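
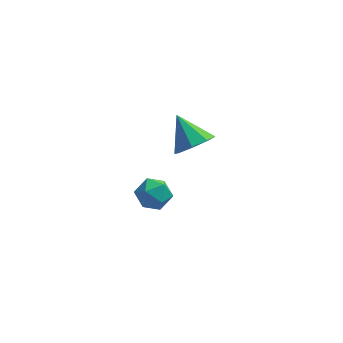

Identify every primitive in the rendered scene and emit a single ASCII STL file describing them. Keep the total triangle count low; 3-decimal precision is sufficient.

solid 
facet normal -0.792 -0.553 0.260
outer loop
vertex -1.615 -3.261 1.747
vertex -1.204 -3.986 1.456
vertex -1.107 -3.73 2.296
endloop
endfacet
facet normal -0.727 0.016 0.686
outer loop
vertex -1.615 -3.261 1.747
vertex -1.107 -3.73 2.296
vertex -1.074 -2.848 2.311
endloop
endfacet
facet normal -0.749 0.601 0.279
outer loop
vertex -1.615 -3.261 1.747
vertex -1.074 -2.848 2.311
vertex -1.151 -2.558 1.48
endloop
endfacet
facet normal -0.827 0.394 -0.400
outer loop
vertex -1.615 -3.261 1.747
vertex -1.151 -2.558 1.48
vertex -1.231 -3.262 0.952
endloop
endfacet
facet normal -0.854 -0.319 -0.412
outer loop
vertex -1.615 -3.261 1.747
vertex -1.231 -3.262 0.952
vertex -1.204 -3.986 1.456
endloop
endfacet
facet normal -0.085 -0.014 0.996
outer loop
vertex -1.074 -2.848 2.311
vertex -1.107 -3.73 2.296
vertex -0.329 -3.318 2.368
endloop
endfacet
facet normal -0.190 -0.933 0.306
outer loop
vertex -1.107 -3.73 2.296
vertex -1.204 -3.986 1.456
vertex -0.409 -4.022 1.84
endloop
endfacet
facet normal -0.290 -0.554 -0.780
outer loop
vertex -1.204 -3.986 1.456
vertex -1.231 -3.262 0.952
vertex -0.486 -3.732 1.009
endloop
endfacet
facet normal -0.247 0.599 -0.762
outer loop
vertex -1.231 -3.262 0.952
vertex -1.151 -2.558 1.48
vertex -0.453 -2.85 1.024
endloop
endfacet
facet normal -0.121 0.934 0.337
outer loop
vertex -1.151 -2.558 1.48
vertex -1.074 -2.848 2.311
vertex -0.356 -2.594 1.864
endloop
endfacet
facet normal 0.827 -0.394 0.400
outer loop
vertex 0.055 -3.319 1.573
vertex -0.329 -3.318 2.368
vertex -0.409 -4.022 1.84
endloop
endfacet
facet normal 0.749 -0.601 -0.279
outer loop
vertex 0.055 -3.319 1.573
vertex -0.409 -4.022 1.84
vertex -0.486 -3.732 1.009
endloop
endfacet
facet normal 0.727 -0.016 -0.686
outer loop
vertex 0.055 -3.319 1.573
vertex -0.486 -3.732 1.009
vertex -0.453 -2.85 1.024
endloop
endfacet
facet normal 0.792 0.553 -0.260
outer loop
vertex 0.055 -3.319 1.573
vertex -0.453 -2.85 1.024
vertex -0.356 -2.594 1.864
endloop
endfacet
facet normal 0.854 0.319 0.412
outer loop
vertex 0.055 -3.319 1.573
vertex -0.356 -2.594 1.864
vertex -0.329 -3.318 2.368
endloop
endfacet
facet normal 0.247 -0.599 0.762
outer loop
vertex -0.409 -4.022 1.84
vertex -0.329 -3.318 2.368
vertex -1.107 -3.73 2.296
endloop
endfacet
facet normal 0.121 -0.934 -0.337
outer loop
vertex -0.486 -3.732 1.009
vertex -0.409 -4.022 1.84
vertex -1.204 -3.986 1.456
endloop
endfacet
facet normal 0.085 0.014 -0.996
outer loop
vertex -0.453 -2.85 1.024
vertex -0.486 -3.732 1.009
vertex -1.231 -3.262 0.952
endloop
endfacet
facet normal 0.190 0.933 -0.306
outer loop
vertex -0.356 -2.594 1.864
vertex -0.453 -2.85 1.024
vertex -1.151 -2.558 1.48
endloop
endfacet
facet normal 0.290 0.554 0.780
outer loop
vertex -0.329 -3.318 2.368
vertex -0.356 -2.594 1.864
vertex -1.074 -2.848 2.311
endloop
endfacet
facet normal 0.474 -0.581 -0.662
outer loop
vertex 1.414 1.89 0.279
vertex 0.834 2.299 -0.495
vertex 1.753 2.54 -0.049
endloop
endfacet
facet normal 0.460 0.197 0.866
outer loop
vertex 1.414 1.89 0.279
vertex 1.753 2.54 -0.049
vertex -0.034 3.361 0.715
endloop
endfacet
facet normal 0.474 -0.582 -0.661
outer loop
vertex 1.753 2.54 -0.049
vertex 0.834 2.299 -0.495
vertex 1.554 3.049 -0.639
endloop
endfacet
facet normal 0.524 0.724 0.448
outer loop
vertex 1.753 2.54 -0.049
vertex 1.554 3.049 -0.639
vertex -0.034 3.361 0.715
endloop
endfacet
facet normal 0.473 -0.582 -0.662
outer loop
vertex 1.554 3.049 -0.639
vertex 0.834 2.299 -0.495
vertex 0.933 3.118 -1.144
endloop
endfacet
facet normal 0.151 0.987 -0.051
outer loop
vertex 1.554 3.049 -0.639
vertex 0.933 3.118 -1.144
vertex -0.034 3.361 0.715
endloop
endfacet
facet normal 0.474 -0.581 -0.661
outer loop
vertex 0.933 3.118 -1.144
vertex 0.834 2.299 -0.495
vertex 0.254 2.707 -1.27
endloop
endfacet
facet normal -0.441 0.832 -0.338
outer loop
vertex 0.933 3.118 -1.144
vertex 0.254 2.707 -1.27
vertex -0.034 3.361 0.715
endloop
endfacet
facet normal 0.475 -0.581 -0.661
outer loop
vertex 0.254 2.707 -1.27
vertex 0.834 2.299 -0.495
vertex -0.085 2.057 -0.942
endloop
endfacet
facet normal -0.905 0.348 -0.246
outer loop
vertex 0.254 2.707 -1.27
vertex -0.085 2.057 -0.942
vertex -0.034 3.361 0.715
endloop
endfacet
facet normal 0.475 -0.581 -0.661
outer loop
vertex -0.085 2.057 -0.942
vertex 0.834 2.299 -0.495
vertex 0.114 1.548 -0.352
endloop
endfacet
facet normal -0.969 -0.180 0.171
outer loop
vertex -0.085 2.057 -0.942
vertex 0.114 1.548 -0.352
vertex -0.034 3.361 0.715
endloop
endfacet
facet normal 0.474 -0.580 -0.662
outer loop
vertex 0.114 1.548 -0.352
vertex 0.834 2.299 -0.495
vertex 0.735 1.479 0.153
endloop
endfacet
facet normal -0.595 -0.443 0.671
outer loop
vertex 0.114 1.548 -0.352
vertex 0.735 1.479 0.153
vertex -0.034 3.361 0.715
endloop
endfacet
facet normal 0.474 -0.580 -0.662
outer loop
vertex 0.735 1.479 0.153
vertex 0.834 2.299 -0.495
vertex 1.414 1.89 0.279
endloop
endfacet
facet normal -0.004 -0.288 0.958
outer loop
vertex 0.735 1.479 0.153
vertex 1.414 1.89 0.279
vertex -0.034 3.361 0.715
endloop
endfacet

endsolid


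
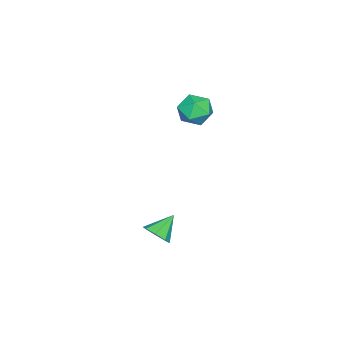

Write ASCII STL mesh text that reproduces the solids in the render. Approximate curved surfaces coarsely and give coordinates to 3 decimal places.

solid 
facet normal 0.721 -0.329 -0.610
outer loop
vertex 4.579 3.16 -2.036
vertex 4.073 2.39 -2.218
vertex 4.141 3.246 -2.6
endloop
endfacet
facet normal -0.033 0.984 0.175
outer loop
vertex 4.579 3.16 -2.036
vertex 4.141 3.246 -2.6
vertex 2.847 2.95 -1.182
endloop
endfacet
facet normal 0.721 -0.329 -0.609
outer loop
vertex 4.141 3.246 -2.6
vertex 4.073 2.39 -2.218
vertex 3.663 2.83 -2.941
endloop
endfacet
facet normal -0.503 0.815 -0.289
outer loop
vertex 4.141 3.246 -2.6
vertex 3.663 2.83 -2.941
vertex 2.847 2.95 -1.182
endloop
endfacet
facet normal 0.720 -0.331 -0.610
outer loop
vertex 3.663 2.83 -2.941
vertex 4.073 2.39 -2.218
vertex 3.424 2.156 -2.858
endloop
endfacet
facet normal -0.870 0.257 -0.421
outer loop
vertex 3.663 2.83 -2.941
vertex 3.424 2.156 -2.858
vertex 2.847 2.95 -1.182
endloop
endfacet
facet normal 0.720 -0.330 -0.610
outer loop
vertex 3.424 2.156 -2.858
vertex 4.073 2.39 -2.218
vertex 3.566 1.619 -2.4
endloop
endfacet
facet normal -0.920 -0.366 -0.143
outer loop
vertex 3.424 2.156 -2.858
vertex 3.566 1.619 -2.4
vertex 2.847 2.95 -1.182
endloop
endfacet
facet normal 0.721 -0.330 -0.610
outer loop
vertex 3.566 1.619 -2.4
vertex 4.073 2.39 -2.218
vertex 4.004 1.534 -1.836
endloop
endfacet
facet normal -0.622 -0.684 0.380
outer loop
vertex 3.566 1.619 -2.4
vertex 4.004 1.534 -1.836
vertex 2.847 2.95 -1.182
endloop
endfacet
facet normal 0.720 -0.330 -0.610
outer loop
vertex 4.004 1.534 -1.836
vertex 4.073 2.39 -2.218
vertex 4.482 1.949 -1.496
endloop
endfacet
facet normal -0.153 -0.515 0.844
outer loop
vertex 4.004 1.534 -1.836
vertex 4.482 1.949 -1.496
vertex 2.847 2.95 -1.182
endloop
endfacet
facet normal 0.720 -0.331 -0.610
outer loop
vertex 4.482 1.949 -1.496
vertex 4.073 2.39 -2.218
vertex 4.721 2.623 -1.579
endloop
endfacet
facet normal 0.214 0.044 0.976
outer loop
vertex 4.482 1.949 -1.496
vertex 4.721 2.623 -1.579
vertex 2.847 2.95 -1.182
endloop
endfacet
facet normal 0.720 -0.329 -0.611
outer loop
vertex 4.721 2.623 -1.579
vertex 4.073 2.39 -2.218
vertex 4.579 3.16 -2.036
endloop
endfacet
facet normal 0.264 0.665 0.699
outer loop
vertex 4.721 2.623 -1.579
vertex 4.579 3.16 -2.036
vertex 2.847 2.95 -1.182
endloop
endfacet
facet normal -0.137 0.108 0.985
outer loop
vertex -4.414 2.142 3.973
vertex -4.287 0.917 4.125
vertex -3.292 1.655 4.182
endloop
endfacet
facet normal 0.168 0.689 0.705
outer loop
vertex -4.414 2.142 3.973
vertex -3.292 1.655 4.182
vertex -3.431 2.553 3.337
endloop
endfacet
facet normal -0.266 0.943 0.198
outer loop
vertex -4.414 2.142 3.973
vertex -3.431 2.553 3.337
vertex -4.513 2.369 2.758
endloop
endfacet
facet normal -0.839 0.519 0.165
outer loop
vertex -4.414 2.142 3.973
vertex -4.513 2.369 2.758
vertex -5.042 1.358 3.245
endloop
endfacet
facet normal -0.758 0.002 0.652
outer loop
vertex -4.414 2.142 3.973
vertex -5.042 1.358 3.245
vertex -4.287 0.917 4.125
endloop
endfacet
facet normal 0.778 0.490 0.393
outer loop
vertex -3.431 2.553 3.337
vertex -3.292 1.655 4.182
vertex -2.698 1.582 3.095
endloop
endfacet
facet normal 0.286 -0.451 0.846
outer loop
vertex -3.292 1.655 4.182
vertex -4.287 0.917 4.125
vertex -3.227 0.571 3.582
endloop
endfacet
facet normal -0.721 -0.621 0.307
outer loop
vertex -4.287 0.917 4.125
vertex -5.042 1.358 3.245
vertex -4.309 0.387 3.003
endloop
endfacet
facet normal -0.851 0.214 -0.479
outer loop
vertex -5.042 1.358 3.245
vertex -4.513 2.369 2.758
vertex -4.448 1.285 2.158
endloop
endfacet
facet normal 0.075 0.901 -0.427
outer loop
vertex -4.513 2.369 2.758
vertex -3.431 2.553 3.337
vertex -3.453 2.023 2.215
endloop
endfacet
facet normal 0.839 -0.519 -0.165
outer loop
vertex -3.326 0.798 2.367
vertex -2.698 1.582 3.095
vertex -3.227 0.571 3.582
endloop
endfacet
facet normal 0.266 -0.943 -0.198
outer loop
vertex -3.326 0.798 2.367
vertex -3.227 0.571 3.582
vertex -4.309 0.387 3.003
endloop
endfacet
facet normal -0.168 -0.689 -0.705
outer loop
vertex -3.326 0.798 2.367
vertex -4.309 0.387 3.003
vertex -4.448 1.285 2.158
endloop
endfacet
facet normal 0.137 -0.108 -0.985
outer loop
vertex -3.326 0.798 2.367
vertex -4.448 1.285 2.158
vertex -3.453 2.023 2.215
endloop
endfacet
facet normal 0.758 -0.002 -0.652
outer loop
vertex -3.326 0.798 2.367
vertex -3.453 2.023 2.215
vertex -2.698 1.582 3.095
endloop
endfacet
facet normal 0.851 -0.214 0.479
outer loop
vertex -3.227 0.571 3.582
vertex -2.698 1.582 3.095
vertex -3.292 1.655 4.182
endloop
endfacet
facet normal -0.075 -0.901 0.427
outer loop
vertex -4.309 0.387 3.003
vertex -3.227 0.571 3.582
vertex -4.287 0.917 4.125
endloop
endfacet
facet normal -0.778 -0.490 -0.393
outer loop
vertex -4.448 1.285 2.158
vertex -4.309 0.387 3.003
vertex -5.042 1.358 3.245
endloop
endfacet
facet normal -0.286 0.451 -0.846
outer loop
vertex -3.453 2.023 2.215
vertex -4.448 1.285 2.158
vertex -4.513 2.369 2.758
endloop
endfacet
facet normal 0.721 0.621 -0.307
outer loop
vertex -2.698 1.582 3.095
vertex -3.453 2.023 2.215
vertex -3.431 2.553 3.337
endloop
endfacet

endsolid


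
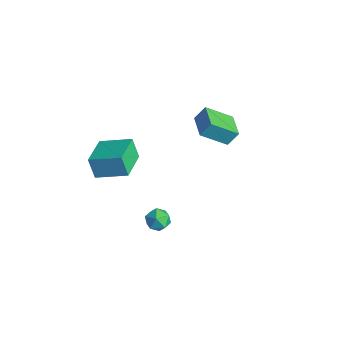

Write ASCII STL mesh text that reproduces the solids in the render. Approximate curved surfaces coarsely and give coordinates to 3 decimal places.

solid 
facet normal -0.706 0.686 -0.176
outer loop
vertex -1.011 -2.423 2.631
vertex 0.161 -1.066 3.226
vertex -0.559 -2.274 1.4
endloop
endfacet
facet normal -0.620 -0.718 -0.315
outer loop
vertex 0.859 -3.654 1.754
vertex -1.011 -2.423 2.631
vertex -0.559 -2.274 1.4
endloop
endfacet
facet normal -0.705 0.687 -0.176
outer loop
vertex -0.559 -2.274 1.4
vertex 0.161 -1.066 3.226
vertex 0.614 -0.917 1.995
endloop
endfacet
facet normal 0.343 0.113 -0.933
outer loop
vertex 0.614 -0.917 1.995
vertex 0.859 -3.654 1.754
vertex -0.559 -2.274 1.4
endloop
endfacet
facet normal -0.343 -0.113 0.933
outer loop
vertex -1.011 -2.423 2.631
vertex 1.579 -2.446 3.58
vertex 0.161 -1.066 3.226
endloop
endfacet
facet normal -0.621 -0.718 -0.315
outer loop
vertex 0.406 -3.803 2.985
vertex -1.011 -2.423 2.631
vertex 0.859 -3.654 1.754
endloop
endfacet
facet normal -0.343 -0.113 0.933
outer loop
vertex 0.406 -3.803 2.985
vertex 1.579 -2.446 3.58
vertex -1.011 -2.423 2.631
endloop
endfacet
facet normal 0.620 0.718 0.315
outer loop
vertex 0.161 -1.066 3.226
vertex 1.579 -2.446 3.58
vertex 0.614 -0.917 1.995
endloop
endfacet
facet normal 0.343 0.113 -0.933
outer loop
vertex 2.031 -2.297 2.349
vertex 0.859 -3.654 1.754
vertex 0.614 -0.917 1.995
endloop
endfacet
facet normal 0.621 0.718 0.315
outer loop
vertex 0.614 -0.917 1.995
vertex 1.579 -2.446 3.58
vertex 2.031 -2.297 2.349
endloop
endfacet
facet normal 0.705 -0.687 0.176
outer loop
vertex 2.031 -2.297 2.349
vertex 0.406 -3.803 2.985
vertex 0.859 -3.654 1.754
endloop
endfacet
facet normal 0.705 -0.687 0.176
outer loop
vertex 1.579 -2.446 3.58
vertex 0.406 -3.803 2.985
vertex 2.031 -2.297 2.349
endloop
endfacet
facet normal -0.948 0.317 -0.036
outer loop
vertex -0.317 3.65 3.298
vertex 0.206 5.083 2.182
vertex -0.483 3.058 2.459
endloop
endfacet
facet normal -0.277 -0.758 0.590
outer loop
vertex 1.014 2.557 2.518
vertex -0.317 3.65 3.298
vertex -0.483 3.058 2.459
endloop
endfacet
facet normal -0.948 0.317 -0.037
outer loop
vertex -0.483 3.058 2.459
vertex 0.206 5.083 2.182
vertex 0.04 4.491 1.344
endloop
endfacet
facet normal -0.159 -0.570 -0.806
outer loop
vertex 0.04 4.491 1.344
vertex 1.014 2.557 2.518
vertex -0.483 3.058 2.459
endloop
endfacet
facet normal 0.159 0.570 0.806
outer loop
vertex -0.317 3.65 3.298
vertex 1.703 4.582 2.241
vertex 0.206 5.083 2.182
endloop
endfacet
facet normal -0.277 -0.758 0.590
outer loop
vertex 1.18 3.149 3.356
vertex -0.317 3.65 3.298
vertex 1.014 2.557 2.518
endloop
endfacet
facet normal 0.159 0.569 0.806
outer loop
vertex 1.18 3.149 3.356
vertex 1.703 4.582 2.241
vertex -0.317 3.65 3.298
endloop
endfacet
facet normal 0.277 0.758 -0.590
outer loop
vertex 0.206 5.083 2.182
vertex 1.703 4.582 2.241
vertex 0.04 4.491 1.344
endloop
endfacet
facet normal -0.159 -0.570 -0.806
outer loop
vertex 1.537 3.99 1.402
vertex 1.014 2.557 2.518
vertex 0.04 4.491 1.344
endloop
endfacet
facet normal 0.277 0.759 -0.590
outer loop
vertex 0.04 4.491 1.344
vertex 1.703 4.582 2.241
vertex 1.537 3.99 1.402
endloop
endfacet
facet normal 0.948 -0.317 0.037
outer loop
vertex 1.537 3.99 1.402
vertex 1.18 3.149 3.356
vertex 1.014 2.557 2.518
endloop
endfacet
facet normal 0.948 -0.317 0.037
outer loop
vertex 1.703 4.582 2.241
vertex 1.18 3.149 3.356
vertex 1.537 3.99 1.402
endloop
endfacet
facet normal -0.813 0.520 -0.262
outer loop
vertex 3.631 -1.329 -0.694
vertex 3.24 -1.639 -0.097
vertex 3.634 -0.975 -0.001
endloop
endfacet
facet normal -0.219 0.869 -0.443
outer loop
vertex 3.631 -1.329 -0.694
vertex 3.634 -0.975 -0.001
vertex 4.29 -1.022 -0.417
endloop
endfacet
facet normal 0.160 0.450 -0.879
outer loop
vertex 3.631 -1.329 -0.694
vertex 4.29 -1.022 -0.417
vertex 4.302 -1.716 -0.77
endloop
endfacet
facet normal -0.201 -0.159 -0.966
outer loop
vertex 3.631 -1.329 -0.694
vertex 4.302 -1.716 -0.77
vertex 3.653 -2.097 -0.572
endloop
endfacet
facet normal -0.802 -0.116 -0.586
outer loop
vertex 3.631 -1.329 -0.694
vertex 3.653 -2.097 -0.572
vertex 3.24 -1.639 -0.097
endloop
endfacet
facet normal 0.165 0.975 0.150
outer loop
vertex 4.29 -1.022 -0.417
vertex 3.634 -0.975 -0.001
vertex 4.307 -1.143 0.352
endloop
endfacet
facet normal -0.798 0.409 0.443
outer loop
vertex 3.634 -0.975 -0.001
vertex 3.24 -1.639 -0.097
vertex 3.658 -1.524 0.55
endloop
endfacet
facet normal -0.780 -0.620 -0.080
outer loop
vertex 3.24 -1.639 -0.097
vertex 3.653 -2.097 -0.572
vertex 3.67 -2.218 0.197
endloop
endfacet
facet normal 0.193 -0.691 -0.697
outer loop
vertex 3.653 -2.097 -0.572
vertex 4.302 -1.716 -0.77
vertex 4.326 -2.265 -0.219
endloop
endfacet
facet normal 0.778 0.296 -0.555
outer loop
vertex 4.302 -1.716 -0.77
vertex 4.29 -1.022 -0.417
vertex 4.72 -1.601 -0.123
endloop
endfacet
facet normal 0.201 0.159 0.966
outer loop
vertex 4.329 -1.911 0.474
vertex 4.307 -1.143 0.352
vertex 3.658 -1.524 0.55
endloop
endfacet
facet normal -0.160 -0.450 0.879
outer loop
vertex 4.329 -1.911 0.474
vertex 3.658 -1.524 0.55
vertex 3.67 -2.218 0.197
endloop
endfacet
facet normal 0.219 -0.869 0.443
outer loop
vertex 4.329 -1.911 0.474
vertex 3.67 -2.218 0.197
vertex 4.326 -2.265 -0.219
endloop
endfacet
facet normal 0.813 -0.520 0.262
outer loop
vertex 4.329 -1.911 0.474
vertex 4.326 -2.265 -0.219
vertex 4.72 -1.601 -0.123
endloop
endfacet
facet normal 0.802 0.116 0.586
outer loop
vertex 4.329 -1.911 0.474
vertex 4.72 -1.601 -0.123
vertex 4.307 -1.143 0.352
endloop
endfacet
facet normal -0.193 0.691 0.697
outer loop
vertex 3.658 -1.524 0.55
vertex 4.307 -1.143 0.352
vertex 3.634 -0.975 -0.001
endloop
endfacet
facet normal -0.778 -0.296 0.555
outer loop
vertex 3.67 -2.218 0.197
vertex 3.658 -1.524 0.55
vertex 3.24 -1.639 -0.097
endloop
endfacet
facet normal -0.165 -0.975 -0.150
outer loop
vertex 4.326 -2.265 -0.219
vertex 3.67 -2.218 0.197
vertex 3.653 -2.097 -0.572
endloop
endfacet
facet normal 0.798 -0.409 -0.443
outer loop
vertex 4.72 -1.601 -0.123
vertex 4.326 -2.265 -0.219
vertex 4.302 -1.716 -0.77
endloop
endfacet
facet normal 0.780 0.620 0.080
outer loop
vertex 4.307 -1.143 0.352
vertex 4.72 -1.601 -0.123
vertex 4.29 -1.022 -0.417
endloop
endfacet

endsolid


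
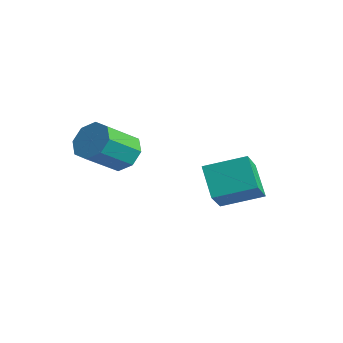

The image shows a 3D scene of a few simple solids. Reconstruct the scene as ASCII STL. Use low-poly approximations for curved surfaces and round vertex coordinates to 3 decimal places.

solid 
facet normal -0.448 0.605 -0.659
outer loop
vertex -1.21 2.319 -2.634
vertex -0.111 3.768 -2.05
vertex -0.045 1.908 -3.803
endloop
endfacet
facet normal -0.575 -0.759 -0.306
outer loop
vertex 0.751 0.832 -2.63
vertex -1.21 2.319 -2.634
vertex -0.045 1.908 -3.803
endloop
endfacet
facet normal -0.447 0.605 -0.659
outer loop
vertex -0.045 1.908 -3.803
vertex -0.111 3.768 -2.05
vertex 1.053 3.357 -3.218
endloop
endfacet
facet normal 0.685 -0.242 -0.687
outer loop
vertex 1.053 3.357 -3.218
vertex 0.751 0.832 -2.63
vertex -0.045 1.908 -3.803
endloop
endfacet
facet normal -0.685 0.242 0.687
outer loop
vertex -1.21 2.319 -2.634
vertex 0.685 2.692 -0.877
vertex -0.111 3.768 -2.05
endloop
endfacet
facet normal -0.575 -0.759 -0.306
outer loop
vertex -0.413 1.243 -1.462
vertex -1.21 2.319 -2.634
vertex 0.751 0.832 -2.63
endloop
endfacet
facet normal -0.685 0.241 0.687
outer loop
vertex -0.413 1.243 -1.462
vertex 0.685 2.692 -0.877
vertex -1.21 2.319 -2.634
endloop
endfacet
facet normal 0.575 0.759 0.306
outer loop
vertex -0.111 3.768 -2.05
vertex 0.685 2.692 -0.877
vertex 1.053 3.357 -3.218
endloop
endfacet
facet normal 0.685 -0.242 -0.688
outer loop
vertex 1.85 2.281 -2.046
vertex 0.751 0.832 -2.63
vertex 1.053 3.357 -3.218
endloop
endfacet
facet normal 0.575 0.759 0.306
outer loop
vertex 1.053 3.357 -3.218
vertex 0.685 2.692 -0.877
vertex 1.85 2.281 -2.046
endloop
endfacet
facet normal 0.447 -0.605 0.659
outer loop
vertex 1.85 2.281 -2.046
vertex -0.413 1.243 -1.462
vertex 0.751 0.832 -2.63
endloop
endfacet
facet normal 0.447 -0.605 0.659
outer loop
vertex 0.685 2.692 -0.877
vertex -0.413 1.243 -1.462
vertex 1.85 2.281 -2.046
endloop
endfacet
facet normal -0.020 0.799 -0.601
outer loop
vertex -2.554 -1.311 -1.815
vertex -2.979 -0.781 -1.096
vertex -2.046 -0.965 -1.372
endloop
endfacet
facet normal 0.742 -0.391 -0.545
outer loop
vertex -2.554 -1.311 -1.815
vertex -2.046 -0.965 -1.372
vertex -2.516 -2.87 -0.644
endloop
endfacet
facet normal 0.742 -0.391 -0.544
outer loop
vertex -2.516 -2.87 -0.644
vertex -2.046 -0.965 -1.372
vertex -2.008 -2.524 -0.2
endloop
endfacet
facet normal 0.019 -0.799 0.601
outer loop
vertex -2.516 -2.87 -0.644
vertex -2.008 -2.524 -0.2
vertex -2.941 -2.339 0.076
endloop
endfacet
facet normal -0.020 0.800 -0.600
outer loop
vertex -2.046 -0.965 -1.372
vertex -2.979 -0.781 -1.096
vertex -2.085 -0.511 -0.766
endloop
endfacet
facet normal 0.998 0.046 0.029
outer loop
vertex -2.046 -0.965 -1.372
vertex -2.085 -0.511 -0.766
vertex -2.008 -2.524 -0.2
endloop
endfacet
facet normal 0.998 0.046 0.029
outer loop
vertex -2.008 -2.524 -0.2
vertex -2.085 -0.511 -0.766
vertex -2.047 -2.07 0.405
endloop
endfacet
facet normal 0.019 -0.799 0.601
outer loop
vertex -2.008 -2.524 -0.2
vertex -2.047 -2.07 0.405
vertex -2.941 -2.339 0.076
endloop
endfacet
facet normal -0.020 0.799 -0.601
outer loop
vertex -2.085 -0.511 -0.766
vertex -2.979 -0.781 -1.096
vertex -2.648 -0.215 -0.354
endloop
endfacet
facet normal 0.669 0.457 0.586
outer loop
vertex -2.085 -0.511 -0.766
vertex -2.648 -0.215 -0.354
vertex -2.047 -2.07 0.405
endloop
endfacet
facet normal 0.670 0.457 0.586
outer loop
vertex -2.047 -2.07 0.405
vertex -2.648 -0.215 -0.354
vertex -2.609 -1.774 0.817
endloop
endfacet
facet normal 0.019 -0.799 0.601
outer loop
vertex -2.047 -2.07 0.405
vertex -2.609 -1.774 0.817
vertex -2.941 -2.339 0.076
endloop
endfacet
facet normal -0.020 0.799 -0.601
outer loop
vertex -2.648 -0.215 -0.354
vertex -2.979 -0.781 -1.096
vertex -3.404 -0.25 -0.376
endloop
endfacet
facet normal -0.051 0.599 0.799
outer loop
vertex -2.648 -0.215 -0.354
vertex -3.404 -0.25 -0.376
vertex -2.609 -1.774 0.817
endloop
endfacet
facet normal -0.051 0.599 0.799
outer loop
vertex -2.609 -1.774 0.817
vertex -3.404 -0.25 -0.376
vertex -3.366 -1.809 0.795
endloop
endfacet
facet normal 0.019 -0.799 0.601
outer loop
vertex -2.609 -1.774 0.817
vertex -3.366 -1.809 0.795
vertex -2.941 -2.339 0.076
endloop
endfacet
facet normal -0.019 0.799 -0.601
outer loop
vertex -3.404 -0.25 -0.376
vertex -2.979 -0.781 -1.096
vertex -3.912 -0.596 -0.82
endloop
endfacet
facet normal -0.742 0.391 0.544
outer loop
vertex -3.404 -0.25 -0.376
vertex -3.912 -0.596 -0.82
vertex -3.366 -1.809 0.795
endloop
endfacet
facet normal -0.742 0.391 0.545
outer loop
vertex -3.366 -1.809 0.795
vertex -3.912 -0.596 -0.82
vertex -3.874 -2.155 0.352
endloop
endfacet
facet normal 0.020 -0.799 0.601
outer loop
vertex -3.366 -1.809 0.795
vertex -3.874 -2.155 0.352
vertex -2.941 -2.339 0.076
endloop
endfacet
facet normal -0.019 0.799 -0.601
outer loop
vertex -3.912 -0.596 -0.82
vertex -2.979 -0.781 -1.096
vertex -3.873 -1.05 -1.425
endloop
endfacet
facet normal -0.998 -0.046 -0.029
outer loop
vertex -3.912 -0.596 -0.82
vertex -3.873 -1.05 -1.425
vertex -3.874 -2.155 0.352
endloop
endfacet
facet normal -0.998 -0.046 -0.029
outer loop
vertex -3.874 -2.155 0.352
vertex -3.873 -1.05 -1.425
vertex -3.835 -2.609 -0.254
endloop
endfacet
facet normal 0.020 -0.800 0.600
outer loop
vertex -3.874 -2.155 0.352
vertex -3.835 -2.609 -0.254
vertex -2.941 -2.339 0.076
endloop
endfacet
facet normal -0.019 0.799 -0.601
outer loop
vertex -3.873 -1.05 -1.425
vertex -2.979 -0.781 -1.096
vertex -3.311 -1.346 -1.837
endloop
endfacet
facet normal -0.670 -0.456 -0.586
outer loop
vertex -3.873 -1.05 -1.425
vertex -3.311 -1.346 -1.837
vertex -3.835 -2.609 -0.254
endloop
endfacet
facet normal -0.669 -0.457 -0.586
outer loop
vertex -3.835 -2.609 -0.254
vertex -3.311 -1.346 -1.837
vertex -3.272 -2.905 -0.666
endloop
endfacet
facet normal 0.020 -0.799 0.601
outer loop
vertex -3.835 -2.609 -0.254
vertex -3.272 -2.905 -0.666
vertex -2.941 -2.339 0.076
endloop
endfacet
facet normal -0.019 0.799 -0.601
outer loop
vertex -3.311 -1.346 -1.837
vertex -2.979 -0.781 -1.096
vertex -2.554 -1.311 -1.815
endloop
endfacet
facet normal 0.051 -0.599 -0.799
outer loop
vertex -3.311 -1.346 -1.837
vertex -2.554 -1.311 -1.815
vertex -3.272 -2.905 -0.666
endloop
endfacet
facet normal 0.051 -0.599 -0.799
outer loop
vertex -3.272 -2.905 -0.666
vertex -2.554 -1.311 -1.815
vertex -2.516 -2.87 -0.644
endloop
endfacet
facet normal 0.020 -0.799 0.601
outer loop
vertex -3.272 -2.905 -0.666
vertex -2.516 -2.87 -0.644
vertex -2.941 -2.339 0.076
endloop
endfacet

endsolid


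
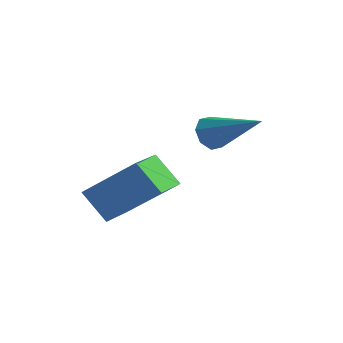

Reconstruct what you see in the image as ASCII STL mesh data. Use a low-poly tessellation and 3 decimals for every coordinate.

solid 
facet normal -0.650 -0.035 0.759
outer loop
vertex 2.539 -1.708 0.935
vertex 2.277 -0.415 0.771
vertex 0.998 -2.191 -0.407
endloop
endfacet
facet normal 0.198 -0.973 0.123
outer loop
vertex 1.823 -2.145 -1.371
vertex 2.539 -1.708 0.935
vertex 0.998 -2.191 -0.407
endloop
endfacet
facet normal -0.650 -0.035 0.759
outer loop
vertex 0.998 -2.191 -0.407
vertex 2.277 -0.415 0.771
vertex 0.736 -0.897 -0.571
endloop
endfacet
facet normal -0.734 -0.230 -0.639
outer loop
vertex 0.736 -0.897 -0.571
vertex 1.823 -2.145 -1.371
vertex 0.998 -2.191 -0.407
endloop
endfacet
facet normal 0.734 0.230 0.639
outer loop
vertex 2.539 -1.708 0.935
vertex 3.102 -0.369 -0.193
vertex 2.277 -0.415 0.771
endloop
endfacet
facet normal 0.197 -0.973 0.123
outer loop
vertex 3.364 -1.663 -0.029
vertex 2.539 -1.708 0.935
vertex 1.823 -2.145 -1.371
endloop
endfacet
facet normal 0.734 0.230 0.639
outer loop
vertex 3.364 -1.663 -0.029
vertex 3.102 -0.369 -0.193
vertex 2.539 -1.708 0.935
endloop
endfacet
facet normal -0.197 0.973 -0.123
outer loop
vertex 2.277 -0.415 0.771
vertex 3.102 -0.369 -0.193
vertex 0.736 -0.897 -0.571
endloop
endfacet
facet normal -0.734 -0.230 -0.639
outer loop
vertex 1.561 -0.852 -1.535
vertex 1.823 -2.145 -1.371
vertex 0.736 -0.897 -0.571
endloop
endfacet
facet normal -0.197 0.973 -0.123
outer loop
vertex 0.736 -0.897 -0.571
vertex 3.102 -0.369 -0.193
vertex 1.561 -0.852 -1.535
endloop
endfacet
facet normal 0.650 0.035 -0.759
outer loop
vertex 1.561 -0.852 -1.535
vertex 3.364 -1.663 -0.029
vertex 1.823 -2.145 -1.371
endloop
endfacet
facet normal 0.650 0.035 -0.759
outer loop
vertex 3.102 -0.369 -0.193
vertex 3.364 -1.663 -0.029
vertex 1.561 -0.852 -1.535
endloop
endfacet
facet normal -0.895 0.042 -0.444
outer loop
vertex 2.836 2.145 0.371
vertex 2.551 1.972 0.93
vertex 2.715 2.537 0.652
endloop
endfacet
facet normal 0.612 0.577 -0.541
outer loop
vertex 2.836 2.145 0.371
vertex 2.715 2.537 0.652
vertex 4.369 1.888 1.83
endloop
endfacet
facet normal -0.895 0.042 -0.443
outer loop
vertex 2.715 2.537 0.652
vertex 2.551 1.972 0.93
vertex 2.498 2.598 1.096
endloop
endfacet
facet normal 0.342 0.939 0.038
outer loop
vertex 2.715 2.537 0.652
vertex 2.498 2.598 1.096
vertex 4.369 1.888 1.83
endloop
endfacet
facet normal -0.895 0.042 -0.444
outer loop
vertex 2.498 2.598 1.096
vertex 2.551 1.972 0.93
vertex 2.312 2.293 1.442
endloop
endfacet
facet normal 0.021 0.744 0.667
outer loop
vertex 2.498 2.598 1.096
vertex 2.312 2.293 1.442
vertex 4.369 1.888 1.83
endloop
endfacet
facet normal -0.895 0.040 -0.443
outer loop
vertex 2.312 2.293 1.442
vertex 2.551 1.972 0.93
vertex 2.267 1.799 1.488
endloop
endfacet
facet normal -0.164 0.106 0.981
outer loop
vertex 2.312 2.293 1.442
vertex 2.267 1.799 1.488
vertex 4.369 1.888 1.83
endloop
endfacet
facet normal -0.896 0.041 -0.443
outer loop
vertex 2.267 1.799 1.488
vertex 2.551 1.972 0.93
vertex 2.388 1.407 1.207
endloop
endfacet
facet normal -0.104 -0.600 0.793
outer loop
vertex 2.267 1.799 1.488
vertex 2.388 1.407 1.207
vertex 4.369 1.888 1.83
endloop
endfacet
facet normal -0.895 0.041 -0.443
outer loop
vertex 2.388 1.407 1.207
vertex 2.551 1.972 0.93
vertex 2.605 1.346 0.763
endloop
endfacet
facet normal 0.167 -0.963 0.214
outer loop
vertex 2.388 1.407 1.207
vertex 2.605 1.346 0.763
vertex 4.369 1.888 1.83
endloop
endfacet
facet normal -0.895 0.041 -0.445
outer loop
vertex 2.605 1.346 0.763
vertex 2.551 1.972 0.93
vertex 2.791 1.651 0.417
endloop
endfacet
facet normal 0.487 -0.768 -0.415
outer loop
vertex 2.605 1.346 0.763
vertex 2.791 1.651 0.417
vertex 4.369 1.888 1.83
endloop
endfacet
facet normal -0.895 0.040 -0.444
outer loop
vertex 2.791 1.651 0.417
vertex 2.551 1.972 0.93
vertex 2.836 2.145 0.371
endloop
endfacet
facet normal 0.672 -0.129 -0.729
outer loop
vertex 2.791 1.651 0.417
vertex 2.836 2.145 0.371
vertex 4.369 1.888 1.83
endloop
endfacet

endsolid


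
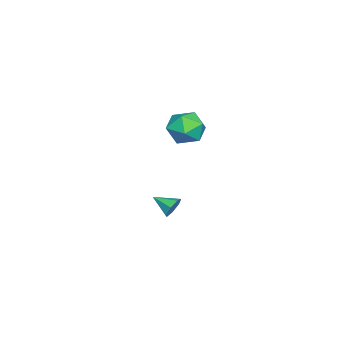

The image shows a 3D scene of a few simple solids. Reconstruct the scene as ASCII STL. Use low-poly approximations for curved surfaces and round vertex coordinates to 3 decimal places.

solid 
facet normal -0.449 0.775 0.446
outer loop
vertex 2.652 -1.316 2.552
vertex 2.641 -1.866 3.497
vertex 3.493 -1.228 3.246
endloop
endfacet
facet normal -0.031 0.996 -0.089
outer loop
vertex 2.652 -1.316 2.552
vertex 3.493 -1.228 3.246
vertex 3.678 -1.318 2.172
endloop
endfacet
facet normal -0.254 0.679 -0.688
outer loop
vertex 2.652 -1.316 2.552
vertex 3.678 -1.318 2.172
vertex 2.94 -2.012 1.759
endloop
endfacet
facet normal -0.810 0.262 -0.524
outer loop
vertex 2.652 -1.316 2.552
vertex 2.94 -2.012 1.759
vertex 2.3 -2.351 2.578
endloop
endfacet
facet normal -0.931 0.321 0.176
outer loop
vertex 2.652 -1.316 2.552
vertex 2.3 -2.351 2.578
vertex 2.641 -1.866 3.497
endloop
endfacet
facet normal 0.634 0.772 0.044
outer loop
vertex 3.678 -1.318 2.172
vertex 3.493 -1.228 3.246
vertex 4.3 -1.869 2.882
endloop
endfacet
facet normal -0.043 0.415 0.909
outer loop
vertex 3.493 -1.228 3.246
vertex 2.641 -1.866 3.497
vertex 3.66 -2.208 3.701
endloop
endfacet
facet normal -0.822 -0.318 0.473
outer loop
vertex 2.641 -1.866 3.497
vertex 2.3 -2.351 2.578
vertex 2.922 -2.902 3.288
endloop
endfacet
facet normal -0.626 -0.414 -0.661
outer loop
vertex 2.3 -2.351 2.578
vertex 2.94 -2.012 1.759
vertex 3.107 -2.992 2.214
endloop
endfacet
facet normal 0.273 0.261 -0.926
outer loop
vertex 2.94 -2.012 1.759
vertex 3.678 -1.318 2.172
vertex 3.959 -2.354 1.963
endloop
endfacet
facet normal 0.810 -0.262 0.524
outer loop
vertex 3.948 -2.904 2.908
vertex 4.3 -1.869 2.882
vertex 3.66 -2.208 3.701
endloop
endfacet
facet normal 0.254 -0.679 0.688
outer loop
vertex 3.948 -2.904 2.908
vertex 3.66 -2.208 3.701
vertex 2.922 -2.902 3.288
endloop
endfacet
facet normal 0.031 -0.996 0.089
outer loop
vertex 3.948 -2.904 2.908
vertex 2.922 -2.902 3.288
vertex 3.107 -2.992 2.214
endloop
endfacet
facet normal 0.449 -0.775 -0.446
outer loop
vertex 3.948 -2.904 2.908
vertex 3.107 -2.992 2.214
vertex 3.959 -2.354 1.963
endloop
endfacet
facet normal 0.931 -0.321 -0.176
outer loop
vertex 3.948 -2.904 2.908
vertex 3.959 -2.354 1.963
vertex 4.3 -1.869 2.882
endloop
endfacet
facet normal 0.626 0.414 0.661
outer loop
vertex 3.66 -2.208 3.701
vertex 4.3 -1.869 2.882
vertex 3.493 -1.228 3.246
endloop
endfacet
facet normal -0.273 -0.261 0.926
outer loop
vertex 2.922 -2.902 3.288
vertex 3.66 -2.208 3.701
vertex 2.641 -1.866 3.497
endloop
endfacet
facet normal -0.634 -0.772 -0.044
outer loop
vertex 3.107 -2.992 2.214
vertex 2.922 -2.902 3.288
vertex 2.3 -2.351 2.578
endloop
endfacet
facet normal 0.043 -0.415 -0.909
outer loop
vertex 3.959 -2.354 1.963
vertex 3.107 -2.992 2.214
vertex 2.94 -2.012 1.759
endloop
endfacet
facet normal 0.822 0.318 -0.473
outer loop
vertex 4.3 -1.869 2.882
vertex 3.959 -2.354 1.963
vertex 3.678 -1.318 2.172
endloop
endfacet
facet normal 0.164 0.909 -0.383
outer loop
vertex 2.092 -3.449 -4.423
vertex 1.891 -3.166 -3.838
vertex 2.516 -3.357 -4.024
endloop
endfacet
facet normal 0.533 -0.749 -0.394
outer loop
vertex 2.092 -3.449 -4.423
vertex 2.516 -3.357 -4.024
vertex 1.689 -4.294 -3.362
endloop
endfacet
facet normal 0.163 0.909 -0.384
outer loop
vertex 2.516 -3.357 -4.024
vertex 1.891 -3.166 -3.838
vertex 2.47 -3.121 -3.485
endloop
endfacet
facet normal 0.810 -0.509 0.292
outer loop
vertex 2.516 -3.357 -4.024
vertex 2.47 -3.121 -3.485
vertex 1.689 -4.294 -3.362
endloop
endfacet
facet normal 0.163 0.909 -0.384
outer loop
vertex 2.47 -3.121 -3.485
vertex 1.891 -3.166 -3.838
vertex 1.987 -2.919 -3.212
endloop
endfacet
facet normal 0.422 -0.188 0.887
outer loop
vertex 2.47 -3.121 -3.485
vertex 1.987 -2.919 -3.212
vertex 1.689 -4.294 -3.362
endloop
endfacet
facet normal 0.162 0.909 -0.384
outer loop
vertex 1.987 -2.919 -3.212
vertex 1.891 -3.166 -3.838
vertex 1.432 -2.904 -3.411
endloop
endfacet
facet normal -0.338 -0.029 0.941
outer loop
vertex 1.987 -2.919 -3.212
vertex 1.432 -2.904 -3.411
vertex 1.689 -4.294 -3.362
endloop
endfacet
facet normal 0.162 0.909 -0.384
outer loop
vertex 1.432 -2.904 -3.411
vertex 1.891 -3.166 -3.838
vertex 1.222 -3.086 -3.931
endloop
endfacet
facet normal -0.897 -0.151 0.415
outer loop
vertex 1.432 -2.904 -3.411
vertex 1.222 -3.086 -3.931
vertex 1.689 -4.294 -3.362
endloop
endfacet
facet normal 0.162 0.909 -0.385
outer loop
vertex 1.222 -3.086 -3.931
vertex 1.891 -3.166 -3.838
vertex 1.515 -3.329 -4.381
endloop
endfacet
facet normal -0.836 -0.462 -0.295
outer loop
vertex 1.222 -3.086 -3.931
vertex 1.515 -3.329 -4.381
vertex 1.689 -4.294 -3.362
endloop
endfacet
facet normal 0.161 0.909 -0.384
outer loop
vertex 1.515 -3.329 -4.381
vertex 1.891 -3.166 -3.838
vertex 2.092 -3.449 -4.423
endloop
endfacet
facet normal -0.199 -0.728 -0.656
outer loop
vertex 1.515 -3.329 -4.381
vertex 2.092 -3.449 -4.423
vertex 1.689 -4.294 -3.362
endloop
endfacet

endsolid


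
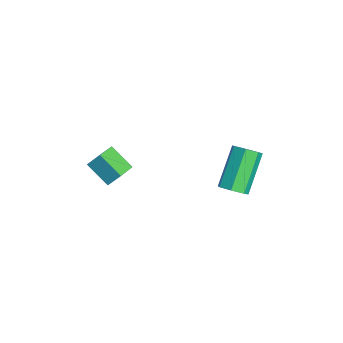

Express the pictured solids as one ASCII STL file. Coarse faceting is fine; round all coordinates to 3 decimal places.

solid 
facet normal 0.583 -0.437 -0.685
outer loop
vertex 3.675 0.333 0.94
vertex 3.286 0.502 0.501
vertex 3.769 0.805 0.719
endloop
endfacet
facet normal 0.792 0.122 0.598
outer loop
vertex 3.675 0.333 0.94
vertex 3.769 0.805 0.719
vertex 2.582 1.15 2.219
endloop
endfacet
facet normal 0.792 0.122 0.598
outer loop
vertex 2.582 1.15 2.219
vertex 3.769 0.805 0.719
vertex 2.676 1.622 1.998
endloop
endfacet
facet normal -0.586 0.436 0.683
outer loop
vertex 2.582 1.15 2.219
vertex 2.676 1.622 1.998
vertex 2.194 1.318 1.779
endloop
endfacet
facet normal 0.583 -0.438 -0.684
outer loop
vertex 3.769 0.805 0.719
vertex 3.286 0.502 0.501
vertex 3.499 1.048 0.333
endloop
endfacet
facet normal 0.632 0.774 0.045
outer loop
vertex 3.769 0.805 0.719
vertex 3.499 1.048 0.333
vertex 2.676 1.622 1.998
endloop
endfacet
facet normal 0.632 0.774 0.045
outer loop
vertex 2.676 1.622 1.998
vertex 3.499 1.048 0.333
vertex 2.406 1.865 1.612
endloop
endfacet
facet normal -0.585 0.436 0.684
outer loop
vertex 2.676 1.622 1.998
vertex 2.406 1.865 1.612
vertex 2.194 1.318 1.779
endloop
endfacet
facet normal 0.584 -0.438 -0.683
outer loop
vertex 3.499 1.048 0.333
vertex 3.286 0.502 0.501
vertex 3.07 0.88 0.074
endloop
endfacet
facet normal -0.003 0.841 -0.540
outer loop
vertex 3.499 1.048 0.333
vertex 3.07 0.88 0.074
vertex 2.406 1.865 1.612
endloop
endfacet
facet normal -0.003 0.841 -0.540
outer loop
vertex 2.406 1.865 1.612
vertex 3.07 0.88 0.074
vertex 1.977 1.697 1.353
endloop
endfacet
facet normal -0.584 0.435 0.685
outer loop
vertex 2.406 1.865 1.612
vertex 1.977 1.697 1.353
vertex 2.194 1.318 1.779
endloop
endfacet
facet normal 0.584 -0.438 -0.683
outer loop
vertex 3.07 0.88 0.074
vertex 3.286 0.502 0.501
vertex 2.803 0.427 0.136
endloop
endfacet
facet normal -0.636 0.276 -0.720
outer loop
vertex 3.07 0.88 0.074
vertex 2.803 0.427 0.136
vertex 1.977 1.697 1.353
endloop
endfacet
facet normal -0.637 0.275 -0.720
outer loop
vertex 1.977 1.697 1.353
vertex 2.803 0.427 0.136
vertex 1.711 1.243 1.415
endloop
endfacet
facet normal -0.584 0.436 0.685
outer loop
vertex 1.977 1.697 1.353
vertex 1.711 1.243 1.415
vertex 2.194 1.318 1.779
endloop
endfacet
facet normal 0.585 -0.435 -0.685
outer loop
vertex 2.803 0.427 0.136
vertex 3.286 0.502 0.501
vertex 2.901 0.03 0.472
endloop
endfacet
facet normal -0.790 -0.498 -0.357
outer loop
vertex 2.803 0.427 0.136
vertex 2.901 0.03 0.472
vertex 1.711 1.243 1.415
endloop
endfacet
facet normal -0.790 -0.497 -0.359
outer loop
vertex 1.711 1.243 1.415
vertex 2.901 0.03 0.472
vertex 1.808 0.846 1.751
endloop
endfacet
facet normal -0.584 0.437 0.685
outer loop
vertex 1.711 1.243 1.415
vertex 1.808 0.846 1.751
vertex 2.194 1.318 1.779
endloop
endfacet
facet normal 0.585 -0.435 -0.685
outer loop
vertex 2.901 0.03 0.472
vertex 3.286 0.502 0.501
vertex 3.289 -0.012 0.83
endloop
endfacet
facet normal -0.349 -0.896 0.273
outer loop
vertex 2.901 0.03 0.472
vertex 3.289 -0.012 0.83
vertex 1.808 0.846 1.751
endloop
endfacet
facet normal -0.348 -0.896 0.275
outer loop
vertex 1.808 0.846 1.751
vertex 3.289 -0.012 0.83
vertex 2.196 0.805 2.109
endloop
endfacet
facet normal -0.584 0.437 0.683
outer loop
vertex 1.808 0.846 1.751
vertex 2.196 0.805 2.109
vertex 2.194 1.318 1.779
endloop
endfacet
facet normal 0.584 -0.435 -0.685
outer loop
vertex 3.289 -0.012 0.83
vertex 3.286 0.502 0.501
vertex 3.675 0.333 0.94
endloop
endfacet
facet normal 0.355 -0.620 0.700
outer loop
vertex 3.289 -0.012 0.83
vertex 3.675 0.333 0.94
vertex 2.196 0.805 2.109
endloop
endfacet
facet normal 0.355 -0.620 0.700
outer loop
vertex 2.196 0.805 2.109
vertex 3.675 0.333 0.94
vertex 2.582 1.15 2.219
endloop
endfacet
facet normal -0.585 0.437 0.683
outer loop
vertex 2.196 0.805 2.109
vertex 2.582 1.15 2.219
vertex 2.194 1.318 1.779
endloop
endfacet
facet normal -0.654 -0.520 0.550
outer loop
vertex 0.469 -3.972 0.912
vertex -0.226 -3.382 0.644
vertex 0.309 -4.453 0.267
endloop
endfacet
facet normal 0.732 -0.621 0.281
outer loop
vertex 1.106 -3.818 -0.404
vertex 0.469 -3.972 0.912
vertex 0.309 -4.453 0.267
endloop
endfacet
facet normal -0.654 -0.520 0.550
outer loop
vertex 0.309 -4.453 0.267
vertex -0.226 -3.382 0.644
vertex -0.386 -3.863 -0.001
endloop
endfacet
facet normal -0.195 -0.586 -0.786
outer loop
vertex -0.386 -3.863 -0.001
vertex 1.106 -3.818 -0.404
vertex 0.309 -4.453 0.267
endloop
endfacet
facet normal 0.195 0.586 0.786
outer loop
vertex 0.469 -3.972 0.912
vertex 0.571 -2.747 -0.027
vertex -0.226 -3.382 0.644
endloop
endfacet
facet normal 0.732 -0.621 0.281
outer loop
vertex 1.266 -3.337 0.241
vertex 0.469 -3.972 0.912
vertex 1.106 -3.818 -0.404
endloop
endfacet
facet normal 0.195 0.586 0.786
outer loop
vertex 1.266 -3.337 0.241
vertex 0.571 -2.747 -0.027
vertex 0.469 -3.972 0.912
endloop
endfacet
facet normal -0.732 0.621 -0.281
outer loop
vertex -0.226 -3.382 0.644
vertex 0.571 -2.747 -0.027
vertex -0.386 -3.863 -0.001
endloop
endfacet
facet normal -0.195 -0.586 -0.786
outer loop
vertex 0.411 -3.228 -0.672
vertex 1.106 -3.818 -0.404
vertex -0.386 -3.863 -0.001
endloop
endfacet
facet normal -0.732 0.621 -0.281
outer loop
vertex -0.386 -3.863 -0.001
vertex 0.571 -2.747 -0.027
vertex 0.411 -3.228 -0.672
endloop
endfacet
facet normal 0.654 0.520 -0.550
outer loop
vertex 0.411 -3.228 -0.672
vertex 1.266 -3.337 0.241
vertex 1.106 -3.818 -0.404
endloop
endfacet
facet normal 0.654 0.520 -0.550
outer loop
vertex 0.571 -2.747 -0.027
vertex 1.266 -3.337 0.241
vertex 0.411 -3.228 -0.672
endloop
endfacet

endsolid


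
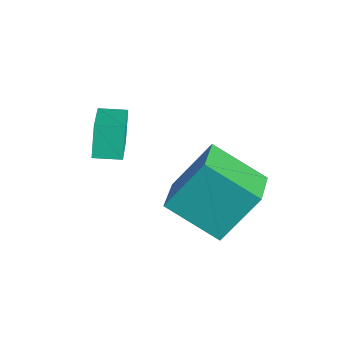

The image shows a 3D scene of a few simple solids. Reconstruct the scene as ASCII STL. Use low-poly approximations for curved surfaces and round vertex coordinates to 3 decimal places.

solid 
facet normal -0.578 -0.640 0.506
outer loop
vertex 1.236 2.403 2.267
vertex -0.06 3.167 1.753
vertex 1.16 1.168 0.62
endloop
endfacet
facet normal 0.815 -0.481 0.323
outer loop
vertex 2.34 2.473 -0.413
vertex 1.236 2.403 2.267
vertex 1.16 1.168 0.62
endloop
endfacet
facet normal -0.578 -0.640 0.506
outer loop
vertex 1.16 1.168 0.62
vertex -0.06 3.167 1.753
vertex -0.136 1.932 0.106
endloop
endfacet
facet normal -0.037 -0.600 -0.799
outer loop
vertex -0.136 1.932 0.106
vertex 2.34 2.473 -0.413
vertex 1.16 1.168 0.62
endloop
endfacet
facet normal 0.037 0.600 0.799
outer loop
vertex 1.236 2.403 2.267
vertex 1.12 4.472 0.72
vertex -0.06 3.167 1.753
endloop
endfacet
facet normal 0.815 -0.481 0.323
outer loop
vertex 2.416 3.708 1.234
vertex 1.236 2.403 2.267
vertex 2.34 2.473 -0.413
endloop
endfacet
facet normal 0.037 0.600 0.799
outer loop
vertex 2.416 3.708 1.234
vertex 1.12 4.472 0.72
vertex 1.236 2.403 2.267
endloop
endfacet
facet normal -0.815 0.481 -0.323
outer loop
vertex -0.06 3.167 1.753
vertex 1.12 4.472 0.72
vertex -0.136 1.932 0.106
endloop
endfacet
facet normal -0.037 -0.600 -0.799
outer loop
vertex 1.044 3.237 -0.927
vertex 2.34 2.473 -0.413
vertex -0.136 1.932 0.106
endloop
endfacet
facet normal -0.815 0.481 -0.323
outer loop
vertex -0.136 1.932 0.106
vertex 1.12 4.472 0.72
vertex 1.044 3.237 -0.927
endloop
endfacet
facet normal 0.578 0.640 -0.506
outer loop
vertex 1.044 3.237 -0.927
vertex 2.416 3.708 1.234
vertex 2.34 2.473 -0.413
endloop
endfacet
facet normal 0.578 0.640 -0.506
outer loop
vertex 1.12 4.472 0.72
vertex 2.416 3.708 1.234
vertex 1.044 3.237 -0.927
endloop
endfacet
facet normal -0.832 0.341 -0.438
outer loop
vertex -2.377 0.407 2.351
vertex -2.014 1.24 2.31
vertex -1.922 0.156 1.292
endloop
endfacet
facet normal -0.399 -0.916 0.046
outer loop
vertex -0.366 -0.48 2.11
vertex -2.377 0.407 2.351
vertex -1.922 0.156 1.292
endloop
endfacet
facet normal -0.833 0.340 -0.437
outer loop
vertex -1.922 0.156 1.292
vertex -2.014 1.24 2.31
vertex -1.56 0.989 1.25
endloop
endfacet
facet normal 0.385 -0.213 -0.898
outer loop
vertex -1.56 0.989 1.25
vertex -0.366 -0.48 2.11
vertex -1.922 0.156 1.292
endloop
endfacet
facet normal -0.385 0.212 0.898
outer loop
vertex -2.377 0.407 2.351
vertex -0.458 0.604 3.128
vertex -2.014 1.24 2.31
endloop
endfacet
facet normal -0.398 -0.916 0.046
outer loop
vertex -0.82 -0.229 3.17
vertex -2.377 0.407 2.351
vertex -0.366 -0.48 2.11
endloop
endfacet
facet normal -0.385 0.213 0.898
outer loop
vertex -0.82 -0.229 3.17
vertex -0.458 0.604 3.128
vertex -2.377 0.407 2.351
endloop
endfacet
facet normal 0.399 0.916 -0.046
outer loop
vertex -2.014 1.24 2.31
vertex -0.458 0.604 3.128
vertex -1.56 0.989 1.25
endloop
endfacet
facet normal 0.386 -0.212 -0.898
outer loop
vertex -0.003 0.353 2.069
vertex -0.366 -0.48 2.11
vertex -1.56 0.989 1.25
endloop
endfacet
facet normal 0.398 0.916 -0.046
outer loop
vertex -1.56 0.989 1.25
vertex -0.458 0.604 3.128
vertex -0.003 0.353 2.069
endloop
endfacet
facet normal 0.832 -0.341 0.437
outer loop
vertex -0.003 0.353 2.069
vertex -0.82 -0.229 3.17
vertex -0.366 -0.48 2.11
endloop
endfacet
facet normal 0.832 -0.340 0.438
outer loop
vertex -0.458 0.604 3.128
vertex -0.82 -0.229 3.17
vertex -0.003 0.353 2.069
endloop
endfacet

endsolid


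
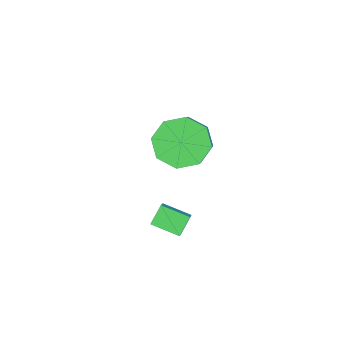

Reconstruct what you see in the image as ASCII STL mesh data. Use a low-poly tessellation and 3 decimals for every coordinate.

solid 
facet normal -0.642 0.329 0.692
outer loop
vertex 3.081 -3.461 -1.75
vertex 3.276 -2.434 -2.058
vertex 2.41 -3.513 -2.348
endloop
endfacet
facet normal -0.178 -0.943 0.282
outer loop
vertex 2.944 -3.786 -2.922
vertex 3.081 -3.461 -1.75
vertex 2.41 -3.513 -2.348
endloop
endfacet
facet normal -0.643 0.330 0.691
outer loop
vertex 2.41 -3.513 -2.348
vertex 3.276 -2.434 -2.058
vertex 2.606 -2.486 -2.656
endloop
endfacet
facet normal -0.744 -0.057 -0.665
outer loop
vertex 2.606 -2.486 -2.656
vertex 2.944 -3.786 -2.922
vertex 2.41 -3.513 -2.348
endloop
endfacet
facet normal 0.745 0.058 0.665
outer loop
vertex 3.081 -3.461 -1.75
vertex 3.81 -2.707 -2.632
vertex 3.276 -2.434 -2.058
endloop
endfacet
facet normal -0.179 -0.943 0.282
outer loop
vertex 3.614 -3.734 -2.324
vertex 3.081 -3.461 -1.75
vertex 2.944 -3.786 -2.922
endloop
endfacet
facet normal 0.745 0.057 0.665
outer loop
vertex 3.614 -3.734 -2.324
vertex 3.81 -2.707 -2.632
vertex 3.081 -3.461 -1.75
endloop
endfacet
facet normal 0.179 0.943 -0.282
outer loop
vertex 3.276 -2.434 -2.058
vertex 3.81 -2.707 -2.632
vertex 2.606 -2.486 -2.656
endloop
endfacet
facet normal -0.745 -0.058 -0.664
outer loop
vertex 3.139 -2.759 -3.23
vertex 2.944 -3.786 -2.922
vertex 2.606 -2.486 -2.656
endloop
endfacet
facet normal 0.179 0.943 -0.282
outer loop
vertex 2.606 -2.486 -2.656
vertex 3.81 -2.707 -2.632
vertex 3.139 -2.759 -3.23
endloop
endfacet
facet normal 0.643 -0.329 -0.692
outer loop
vertex 3.139 -2.759 -3.23
vertex 3.614 -3.734 -2.324
vertex 2.944 -3.786 -2.922
endloop
endfacet
facet normal 0.642 -0.330 -0.692
outer loop
vertex 3.81 -2.707 -2.632
vertex 3.614 -3.734 -2.324
vertex 3.139 -2.759 -3.23
endloop
endfacet
facet normal -0.724 -0.077 -0.685
outer loop
vertex -0.547 -3.425 -3.182
vertex -1.291 -3.367 -2.402
vertex -0.779 -2.648 -3.024
endloop
endfacet
facet normal 0.630 0.331 -0.703
outer loop
vertex -0.547 -3.425 -3.182
vertex -0.779 -2.648 -3.024
vertex 0.916 -3.271 -1.798
endloop
endfacet
facet normal 0.630 0.332 -0.702
outer loop
vertex 0.916 -3.271 -1.798
vertex -0.779 -2.648 -3.024
vertex 0.684 -2.494 -1.639
endloop
endfacet
facet normal 0.724 0.076 0.686
outer loop
vertex 0.916 -3.271 -1.798
vertex 0.684 -2.494 -1.639
vertex 0.171 -3.213 -1.018
endloop
endfacet
facet normal -0.725 -0.077 -0.685
outer loop
vertex -0.779 -2.648 -3.024
vertex -1.291 -3.367 -2.402
vertex -1.311 -2.292 -2.501
endloop
endfacet
facet normal 0.247 0.899 -0.361
outer loop
vertex -0.779 -2.648 -3.024
vertex -1.311 -2.292 -2.501
vertex 0.684 -2.494 -1.639
endloop
endfacet
facet normal 0.247 0.899 -0.361
outer loop
vertex 0.684 -2.494 -1.639
vertex -1.311 -2.292 -2.501
vertex 0.152 -2.138 -1.117
endloop
endfacet
facet normal 0.724 0.076 0.686
outer loop
vertex 0.684 -2.494 -1.639
vertex 0.152 -2.138 -1.117
vertex 0.171 -3.213 -1.018
endloop
endfacet
facet normal -0.723 -0.077 -0.686
outer loop
vertex -1.311 -2.292 -2.501
vertex -1.291 -3.367 -2.402
vertex -1.832 -2.566 -1.921
endloop
endfacet
facet normal -0.281 0.940 0.192
outer loop
vertex -1.311 -2.292 -2.501
vertex -1.832 -2.566 -1.921
vertex 0.152 -2.138 -1.117
endloop
endfacet
facet normal -0.280 0.941 0.191
outer loop
vertex 0.152 -2.138 -1.117
vertex -1.832 -2.566 -1.921
vertex -0.369 -2.411 -0.536
endloop
endfacet
facet normal 0.724 0.076 0.685
outer loop
vertex 0.152 -2.138 -1.117
vertex -0.369 -2.411 -0.536
vertex 0.171 -3.213 -1.018
endloop
endfacet
facet normal -0.724 -0.077 -0.686
outer loop
vertex -1.832 -2.566 -1.921
vertex -1.291 -3.367 -2.402
vertex -2.036 -3.309 -1.622
endloop
endfacet
facet normal -0.644 0.431 0.632
outer loop
vertex -1.832 -2.566 -1.921
vertex -2.036 -3.309 -1.622
vertex -0.369 -2.411 -0.536
endloop
endfacet
facet normal -0.644 0.430 0.633
outer loop
vertex -0.369 -2.411 -0.536
vertex -2.036 -3.309 -1.622
vertex -0.573 -3.155 -0.238
endloop
endfacet
facet normal 0.724 0.076 0.685
outer loop
vertex -0.369 -2.411 -0.536
vertex -0.573 -3.155 -0.238
vertex 0.171 -3.213 -1.018
endloop
endfacet
facet normal -0.724 -0.076 -0.686
outer loop
vertex -2.036 -3.309 -1.622
vertex -1.291 -3.367 -2.402
vertex -1.804 -4.086 -1.781
endloop
endfacet
facet normal -0.630 -0.332 0.702
outer loop
vertex -2.036 -3.309 -1.622
vertex -1.804 -4.086 -1.781
vertex -0.573 -3.155 -0.238
endloop
endfacet
facet normal -0.630 -0.331 0.702
outer loop
vertex -0.573 -3.155 -0.238
vertex -1.804 -4.086 -1.781
vertex -0.341 -3.932 -0.396
endloop
endfacet
facet normal 0.724 0.077 0.685
outer loop
vertex -0.573 -3.155 -0.238
vertex -0.341 -3.932 -0.396
vertex 0.171 -3.213 -1.018
endloop
endfacet
facet normal -0.724 -0.076 -0.686
outer loop
vertex -1.804 -4.086 -1.781
vertex -1.291 -3.367 -2.402
vertex -1.272 -4.442 -2.303
endloop
endfacet
facet normal -0.247 -0.899 0.361
outer loop
vertex -1.804 -4.086 -1.781
vertex -1.272 -4.442 -2.303
vertex -0.341 -3.932 -0.396
endloop
endfacet
facet normal -0.247 -0.899 0.361
outer loop
vertex -0.341 -3.932 -0.396
vertex -1.272 -4.442 -2.303
vertex 0.191 -4.288 -0.919
endloop
endfacet
facet normal 0.725 0.077 0.685
outer loop
vertex -0.341 -3.932 -0.396
vertex 0.191 -4.288 -0.919
vertex 0.171 -3.213 -1.018
endloop
endfacet
facet normal -0.724 -0.076 -0.685
outer loop
vertex -1.272 -4.442 -2.303
vertex -1.291 -3.367 -2.402
vertex -0.751 -4.169 -2.884
endloop
endfacet
facet normal 0.280 -0.941 -0.191
outer loop
vertex -1.272 -4.442 -2.303
vertex -0.751 -4.169 -2.884
vertex 0.191 -4.288 -0.919
endloop
endfacet
facet normal 0.281 -0.940 -0.192
outer loop
vertex 0.191 -4.288 -0.919
vertex -0.751 -4.169 -2.884
vertex 0.712 -4.014 -1.499
endloop
endfacet
facet normal 0.723 0.077 0.686
outer loop
vertex 0.191 -4.288 -0.919
vertex 0.712 -4.014 -1.499
vertex 0.171 -3.213 -1.018
endloop
endfacet
facet normal -0.724 -0.076 -0.685
outer loop
vertex -0.751 -4.169 -2.884
vertex -1.291 -3.367 -2.402
vertex -0.547 -3.425 -3.182
endloop
endfacet
facet normal 0.644 -0.430 -0.632
outer loop
vertex -0.751 -4.169 -2.884
vertex -0.547 -3.425 -3.182
vertex 0.712 -4.014 -1.499
endloop
endfacet
facet normal 0.644 -0.431 -0.632
outer loop
vertex 0.712 -4.014 -1.499
vertex -0.547 -3.425 -3.182
vertex 0.916 -3.271 -1.798
endloop
endfacet
facet normal 0.724 0.077 0.686
outer loop
vertex 0.712 -4.014 -1.499
vertex 0.916 -3.271 -1.798
vertex 0.171 -3.213 -1.018
endloop
endfacet

endsolid


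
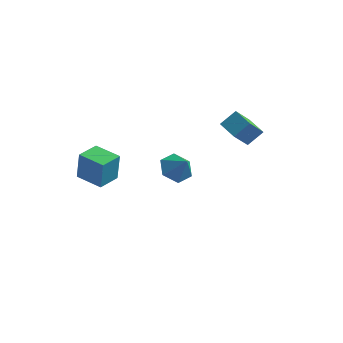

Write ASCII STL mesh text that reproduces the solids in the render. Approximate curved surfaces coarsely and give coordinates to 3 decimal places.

solid 
facet normal -0.839 0.506 0.202
outer loop
vertex 0.633 1.456 2.28
vertex 1.15 2.058 2.921
vertex 0.935 2.413 1.138
endloop
endfacet
facet normal -0.506 -0.590 -0.629
outer loop
vertex 1.85 1.862 0.919
vertex 0.633 1.456 2.28
vertex 0.935 2.413 1.138
endloop
endfacet
facet normal -0.839 0.505 0.202
outer loop
vertex 0.935 2.413 1.138
vertex 1.15 2.058 2.921
vertex 1.452 3.015 1.78
endloop
endfacet
facet normal 0.199 0.630 -0.751
outer loop
vertex 1.452 3.015 1.78
vertex 1.85 1.862 0.919
vertex 0.935 2.413 1.138
endloop
endfacet
facet normal -0.199 -0.629 0.751
outer loop
vertex 0.633 1.456 2.28
vertex 2.065 1.507 2.702
vertex 1.15 2.058 2.921
endloop
endfacet
facet normal -0.506 -0.590 -0.629
outer loop
vertex 1.548 0.905 2.06
vertex 0.633 1.456 2.28
vertex 1.85 1.862 0.919
endloop
endfacet
facet normal -0.199 -0.630 0.751
outer loop
vertex 1.548 0.905 2.06
vertex 2.065 1.507 2.702
vertex 0.633 1.456 2.28
endloop
endfacet
facet normal 0.506 0.590 0.629
outer loop
vertex 1.15 2.058 2.921
vertex 2.065 1.507 2.702
vertex 1.452 3.015 1.78
endloop
endfacet
facet normal 0.198 0.629 -0.751
outer loop
vertex 2.367 2.464 1.56
vertex 1.85 1.862 0.919
vertex 1.452 3.015 1.78
endloop
endfacet
facet normal 0.507 0.590 0.629
outer loop
vertex 1.452 3.015 1.78
vertex 2.065 1.507 2.702
vertex 2.367 2.464 1.56
endloop
endfacet
facet normal 0.839 -0.505 -0.202
outer loop
vertex 2.367 2.464 1.56
vertex 1.548 0.905 2.06
vertex 1.85 1.862 0.919
endloop
endfacet
facet normal 0.839 -0.505 -0.202
outer loop
vertex 2.065 1.507 2.702
vertex 1.548 0.905 2.06
vertex 2.367 2.464 1.56
endloop
endfacet
facet normal -0.970 0.238 0.056
outer loop
vertex -4.094 -3.423 2.052
vertex -3.82 -2.288 1.97
vertex -4.198 -3.503 0.587
endloop
endfacet
facet normal -0.234 -0.970 0.070
outer loop
vertex -2.86 -3.832 0.51
vertex -4.094 -3.423 2.052
vertex -4.198 -3.503 0.587
endloop
endfacet
facet normal -0.970 0.238 0.056
outer loop
vertex -4.198 -3.503 0.587
vertex -3.82 -2.288 1.97
vertex -3.924 -2.368 0.506
endloop
endfacet
facet normal -0.071 -0.054 -0.996
outer loop
vertex -3.924 -2.368 0.506
vertex -2.86 -3.832 0.51
vertex -4.198 -3.503 0.587
endloop
endfacet
facet normal 0.071 0.055 0.996
outer loop
vertex -4.094 -3.423 2.052
vertex -2.482 -2.617 1.893
vertex -3.82 -2.288 1.97
endloop
endfacet
facet normal -0.234 -0.970 0.070
outer loop
vertex -2.756 -3.752 1.974
vertex -4.094 -3.423 2.052
vertex -2.86 -3.832 0.51
endloop
endfacet
facet normal 0.071 0.054 0.996
outer loop
vertex -2.756 -3.752 1.974
vertex -2.482 -2.617 1.893
vertex -4.094 -3.423 2.052
endloop
endfacet
facet normal 0.234 0.970 -0.070
outer loop
vertex -3.82 -2.288 1.97
vertex -2.482 -2.617 1.893
vertex -3.924 -2.368 0.506
endloop
endfacet
facet normal -0.072 -0.055 -0.996
outer loop
vertex -2.586 -2.697 0.428
vertex -2.86 -3.832 0.51
vertex -3.924 -2.368 0.506
endloop
endfacet
facet normal 0.234 0.970 -0.070
outer loop
vertex -3.924 -2.368 0.506
vertex -2.482 -2.617 1.893
vertex -2.586 -2.697 0.428
endloop
endfacet
facet normal 0.970 -0.238 -0.056
outer loop
vertex -2.586 -2.697 0.428
vertex -2.756 -3.752 1.974
vertex -2.86 -3.832 0.51
endloop
endfacet
facet normal 0.970 -0.238 -0.056
outer loop
vertex -2.482 -2.617 1.893
vertex -2.756 -3.752 1.974
vertex -2.586 -2.697 0.428
endloop
endfacet
facet normal -0.598 0.233 -0.767
outer loop
vertex -1.847 2.353 -3.311
vertex -2.246 2.996 -2.805
vertex -1.518 3.201 -3.31
endloop
endfacet
facet normal 0.928 -0.360 -0.099
outer loop
vertex -1.847 2.353 -3.311
vertex -1.518 3.201 -3.31
vertex -1.554 2.724 -1.915
endloop
endfacet
facet normal -0.598 0.234 -0.767
outer loop
vertex -1.518 3.201 -3.31
vertex -2.246 2.996 -2.805
vertex -1.916 3.844 -2.803
endloop
endfacet
facet normal 0.892 0.420 0.167
outer loop
vertex -1.518 3.201 -3.31
vertex -1.916 3.844 -2.803
vertex -1.554 2.724 -1.915
endloop
endfacet
facet normal -0.597 0.234 -0.768
outer loop
vertex -1.916 3.844 -2.803
vertex -2.246 2.996 -2.805
vertex -2.645 3.638 -2.299
endloop
endfacet
facet normal 0.299 0.650 0.698
outer loop
vertex -1.916 3.844 -2.803
vertex -2.645 3.638 -2.299
vertex -1.554 2.724 -1.915
endloop
endfacet
facet normal -0.597 0.233 -0.767
outer loop
vertex -2.645 3.638 -2.299
vertex -2.246 2.996 -2.805
vertex -2.975 2.79 -2.3
endloop
endfacet
facet normal -0.256 0.098 0.962
outer loop
vertex -2.645 3.638 -2.299
vertex -2.975 2.79 -2.3
vertex -1.554 2.724 -1.915
endloop
endfacet
facet normal -0.597 0.234 -0.767
outer loop
vertex -2.975 2.79 -2.3
vertex -2.246 2.996 -2.805
vertex -2.576 2.148 -2.807
endloop
endfacet
facet normal -0.220 -0.685 0.694
outer loop
vertex -2.975 2.79 -2.3
vertex -2.576 2.148 -2.807
vertex -1.554 2.724 -1.915
endloop
endfacet
facet normal -0.597 0.234 -0.768
outer loop
vertex -2.576 2.148 -2.807
vertex -2.246 2.996 -2.805
vertex -1.847 2.353 -3.311
endloop
endfacet
facet normal 0.371 -0.914 0.165
outer loop
vertex -2.576 2.148 -2.807
vertex -1.847 2.353 -3.311
vertex -1.554 2.724 -1.915
endloop
endfacet

endsolid


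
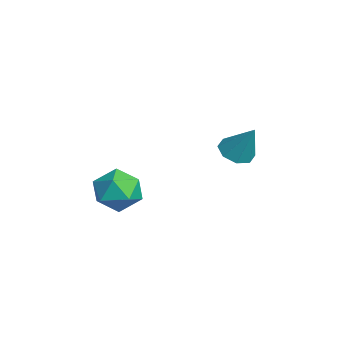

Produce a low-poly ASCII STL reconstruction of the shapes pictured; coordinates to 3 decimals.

solid 
facet normal -0.419 -0.314 -0.852
outer loop
vertex 0.02 0.253 0.898
vertex -0.514 0.382 1.113
vertex -0.106 0.676 0.804
endloop
endfacet
facet normal 0.959 0.263 -0.103
outer loop
vertex 0.02 0.253 0.898
vertex -0.106 0.676 0.804
vertex 0.014 0.778 2.187
endloop
endfacet
facet normal -0.418 -0.315 -0.852
outer loop
vertex -0.106 0.676 0.804
vertex -0.514 0.382 1.113
vertex -0.472 0.927 0.891
endloop
endfacet
facet normal 0.545 0.832 -0.109
outer loop
vertex -0.106 0.676 0.804
vertex -0.472 0.927 0.891
vertex 0.014 0.778 2.187
endloop
endfacet
facet normal -0.418 -0.315 -0.852
outer loop
vertex -0.472 0.927 0.891
vertex -0.514 0.382 1.113
vertex -0.862 0.858 1.108
endloop
endfacet
facet normal -0.092 0.985 0.148
outer loop
vertex -0.472 0.927 0.891
vertex -0.862 0.858 1.108
vertex 0.014 0.778 2.187
endloop
endfacet
facet normal -0.419 -0.315 -0.852
outer loop
vertex -0.862 0.858 1.108
vertex -0.514 0.382 1.113
vertex -1.048 0.511 1.328
endloop
endfacet
facet normal -0.576 0.635 0.515
outer loop
vertex -0.862 0.858 1.108
vertex -1.048 0.511 1.328
vertex 0.014 0.778 2.187
endloop
endfacet
facet normal -0.419 -0.315 -0.852
outer loop
vertex -1.048 0.511 1.328
vertex -0.514 0.382 1.113
vertex -0.921 0.088 1.422
endloop
endfacet
facet normal -0.627 -0.015 0.779
outer loop
vertex -1.048 0.511 1.328
vertex -0.921 0.088 1.422
vertex 0.014 0.778 2.187
endloop
endfacet
facet normal -0.419 -0.315 -0.852
outer loop
vertex -0.921 0.088 1.422
vertex -0.514 0.382 1.113
vertex -0.556 -0.163 1.335
endloop
endfacet
facet normal -0.213 -0.582 0.785
outer loop
vertex -0.921 0.088 1.422
vertex -0.556 -0.163 1.335
vertex 0.014 0.778 2.187
endloop
endfacet
facet normal -0.419 -0.315 -0.852
outer loop
vertex -0.556 -0.163 1.335
vertex -0.514 0.382 1.113
vertex -0.166 -0.095 1.118
endloop
endfacet
facet normal 0.423 -0.735 0.529
outer loop
vertex -0.556 -0.163 1.335
vertex -0.166 -0.095 1.118
vertex 0.014 0.778 2.187
endloop
endfacet
facet normal -0.419 -0.315 -0.852
outer loop
vertex -0.166 -0.095 1.118
vertex -0.514 0.382 1.113
vertex 0.02 0.253 0.898
endloop
endfacet
facet normal 0.909 -0.384 0.161
outer loop
vertex -0.166 -0.095 1.118
vertex 0.02 0.253 0.898
vertex 0.014 0.778 2.187
endloop
endfacet
facet normal -0.890 0.232 0.393
outer loop
vertex -0.866 -3.329 0.09
vertex -0.503 -3.101 0.777
vertex -0.624 -2.563 0.185
endloop
endfacet
facet normal -0.893 0.321 -0.314
outer loop
vertex -0.866 -3.329 0.09
vertex -0.624 -2.563 0.185
vertex -0.51 -2.939 -0.523
endloop
endfacet
facet normal -0.727 -0.305 -0.616
outer loop
vertex -0.866 -3.329 0.09
vertex -0.51 -2.939 -0.523
vertex -0.318 -3.71 -0.368
endloop
endfacet
facet normal -0.620 -0.778 -0.095
outer loop
vertex -0.866 -3.329 0.09
vertex -0.318 -3.71 -0.368
vertex -0.314 -3.811 0.435
endloop
endfacet
facet normal -0.721 -0.447 0.529
outer loop
vertex -0.866 -3.329 0.09
vertex -0.314 -3.811 0.435
vertex -0.503 -3.101 0.777
endloop
endfacet
facet normal -0.382 0.789 -0.481
outer loop
vertex -0.51 -2.939 -0.523
vertex -0.624 -2.563 0.185
vertex 0.074 -2.469 -0.215
endloop
endfacet
facet normal -0.375 0.647 0.664
outer loop
vertex -0.624 -2.563 0.185
vertex -0.503 -3.101 0.777
vertex 0.078 -2.57 0.588
endloop
endfacet
facet normal -0.102 -0.454 0.885
outer loop
vertex -0.503 -3.101 0.777
vertex -0.314 -3.811 0.435
vertex 0.27 -3.341 0.743
endloop
endfacet
facet normal 0.062 -0.990 -0.125
outer loop
vertex -0.314 -3.811 0.435
vertex -0.318 -3.71 -0.368
vertex 0.384 -3.717 0.035
endloop
endfacet
facet normal -0.112 -0.223 -0.969
outer loop
vertex -0.318 -3.71 -0.368
vertex -0.51 -2.939 -0.523
vertex 0.263 -3.179 -0.557
endloop
endfacet
facet normal 0.620 0.778 0.095
outer loop
vertex 0.626 -2.951 0.13
vertex 0.074 -2.469 -0.215
vertex 0.078 -2.57 0.588
endloop
endfacet
facet normal 0.727 0.305 0.616
outer loop
vertex 0.626 -2.951 0.13
vertex 0.078 -2.57 0.588
vertex 0.27 -3.341 0.743
endloop
endfacet
facet normal 0.893 -0.321 0.314
outer loop
vertex 0.626 -2.951 0.13
vertex 0.27 -3.341 0.743
vertex 0.384 -3.717 0.035
endloop
endfacet
facet normal 0.890 -0.232 -0.393
outer loop
vertex 0.626 -2.951 0.13
vertex 0.384 -3.717 0.035
vertex 0.263 -3.179 -0.557
endloop
endfacet
facet normal 0.721 0.447 -0.529
outer loop
vertex 0.626 -2.951 0.13
vertex 0.263 -3.179 -0.557
vertex 0.074 -2.469 -0.215
endloop
endfacet
facet normal -0.062 0.990 0.125
outer loop
vertex 0.078 -2.57 0.588
vertex 0.074 -2.469 -0.215
vertex -0.624 -2.563 0.185
endloop
endfacet
facet normal 0.112 0.223 0.969
outer loop
vertex 0.27 -3.341 0.743
vertex 0.078 -2.57 0.588
vertex -0.503 -3.101 0.777
endloop
endfacet
facet normal 0.382 -0.789 0.481
outer loop
vertex 0.384 -3.717 0.035
vertex 0.27 -3.341 0.743
vertex -0.314 -3.811 0.435
endloop
endfacet
facet normal 0.375 -0.647 -0.664
outer loop
vertex 0.263 -3.179 -0.557
vertex 0.384 -3.717 0.035
vertex -0.318 -3.71 -0.368
endloop
endfacet
facet normal 0.102 0.454 -0.885
outer loop
vertex 0.074 -2.469 -0.215
vertex 0.263 -3.179 -0.557
vertex -0.51 -2.939 -0.523
endloop
endfacet

endsolid


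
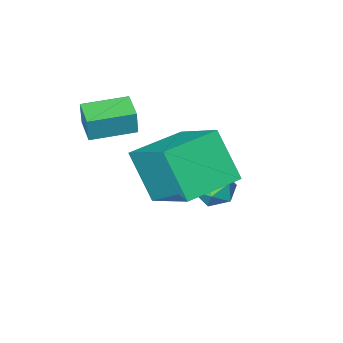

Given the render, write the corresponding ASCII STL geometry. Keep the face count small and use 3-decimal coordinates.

solid 
facet normal -0.996 -0.036 0.087
outer loop
vertex -1.755 1.263 2.321
vertex -1.72 3.11 3.498
vertex -1.921 2.224 0.819
endloop
endfacet
facet normal -0.016 -0.843 -0.538
outer loop
vertex -0.12 2.29 0.662
vertex -1.755 1.263 2.321
vertex -1.921 2.224 0.819
endloop
endfacet
facet normal -0.996 -0.037 0.087
outer loop
vertex -1.921 2.224 0.819
vertex -1.72 3.11 3.498
vertex -1.887 4.07 1.997
endloop
endfacet
facet normal -0.093 0.537 -0.839
outer loop
vertex -1.887 4.07 1.997
vertex -0.12 2.29 0.662
vertex -1.921 2.224 0.819
endloop
endfacet
facet normal 0.093 -0.536 0.839
outer loop
vertex -1.755 1.263 2.321
vertex 0.081 3.176 3.341
vertex -1.72 3.11 3.498
endloop
endfacet
facet normal -0.016 -0.843 -0.537
outer loop
vertex 0.047 1.33 2.163
vertex -1.755 1.263 2.321
vertex -0.12 2.29 0.662
endloop
endfacet
facet normal 0.093 -0.537 0.839
outer loop
vertex 0.047 1.33 2.163
vertex 0.081 3.176 3.341
vertex -1.755 1.263 2.321
endloop
endfacet
facet normal 0.016 0.843 0.537
outer loop
vertex -1.72 3.11 3.498
vertex 0.081 3.176 3.341
vertex -1.887 4.07 1.997
endloop
endfacet
facet normal -0.093 0.536 -0.839
outer loop
vertex -0.085 4.137 1.839
vertex -0.12 2.29 0.662
vertex -1.887 4.07 1.997
endloop
endfacet
facet normal 0.016 0.843 0.538
outer loop
vertex -1.887 4.07 1.997
vertex 0.081 3.176 3.341
vertex -0.085 4.137 1.839
endloop
endfacet
facet normal 0.996 0.037 -0.087
outer loop
vertex -0.085 4.137 1.839
vertex 0.047 1.33 2.163
vertex -0.12 2.29 0.662
endloop
endfacet
facet normal 0.996 0.037 -0.086
outer loop
vertex 0.081 3.176 3.341
vertex 0.047 1.33 2.163
vertex -0.085 4.137 1.839
endloop
endfacet
facet normal -0.943 0.324 0.071
outer loop
vertex -0.832 -0.041 3.427
vertex -0.539 0.842 3.293
vertex -0.93 -0.139 2.569
endloop
endfacet
facet normal -0.312 -0.939 0.143
outer loop
vertex 0.419 -0.602 2.467
vertex -0.832 -0.041 3.427
vertex -0.93 -0.139 2.569
endloop
endfacet
facet normal -0.943 0.324 0.071
outer loop
vertex -0.93 -0.139 2.569
vertex -0.539 0.842 3.293
vertex -0.637 0.744 2.434
endloop
endfacet
facet normal -0.114 -0.113 -0.987
outer loop
vertex -0.637 0.744 2.434
vertex 0.419 -0.602 2.467
vertex -0.93 -0.139 2.569
endloop
endfacet
facet normal 0.113 0.112 0.987
outer loop
vertex -0.832 -0.041 3.427
vertex 0.81 0.379 3.191
vertex -0.539 0.842 3.293
endloop
endfacet
facet normal -0.312 -0.939 0.143
outer loop
vertex 0.517 -0.504 3.326
vertex -0.832 -0.041 3.427
vertex 0.419 -0.602 2.467
endloop
endfacet
facet normal 0.113 0.113 0.987
outer loop
vertex 0.517 -0.504 3.326
vertex 0.81 0.379 3.191
vertex -0.832 -0.041 3.427
endloop
endfacet
facet normal 0.312 0.939 -0.143
outer loop
vertex -0.539 0.842 3.293
vertex 0.81 0.379 3.191
vertex -0.637 0.744 2.434
endloop
endfacet
facet normal -0.113 -0.112 -0.987
outer loop
vertex 0.712 0.281 2.333
vertex 0.419 -0.602 2.467
vertex -0.637 0.744 2.434
endloop
endfacet
facet normal 0.312 0.939 -0.143
outer loop
vertex -0.637 0.744 2.434
vertex 0.81 0.379 3.191
vertex 0.712 0.281 2.333
endloop
endfacet
facet normal 0.943 -0.324 -0.071
outer loop
vertex 0.712 0.281 2.333
vertex 0.517 -0.504 3.326
vertex 0.419 -0.602 2.467
endloop
endfacet
facet normal 0.943 -0.324 -0.071
outer loop
vertex 0.81 0.379 3.191
vertex 0.517 -0.504 3.326
vertex 0.712 0.281 2.333
endloop
endfacet
facet normal -0.603 0.788 0.120
outer loop
vertex -2.807 2.258 -0.516
vertex -3.314 1.833 -0.273
vertex -2.851 2.119 0.174
endloop
endfacet
facet normal 0.082 0.976 0.202
outer loop
vertex -2.807 2.258 -0.516
vertex -2.851 2.119 0.174
vertex -2.222 2.132 -0.144
endloop
endfacet
facet normal 0.428 0.811 -0.399
outer loop
vertex -2.807 2.258 -0.516
vertex -2.222 2.132 -0.144
vertex -2.297 1.855 -0.788
endloop
endfacet
facet normal -0.042 0.522 -0.852
outer loop
vertex -2.807 2.258 -0.516
vertex -2.297 1.855 -0.788
vertex -2.973 1.671 -0.867
endloop
endfacet
facet normal -0.680 0.508 -0.529
outer loop
vertex -2.807 2.258 -0.516
vertex -2.973 1.671 -0.867
vertex -3.314 1.833 -0.273
endloop
endfacet
facet normal 0.358 0.581 0.731
outer loop
vertex -2.222 2.132 -0.144
vertex -2.851 2.119 0.174
vertex -2.367 1.629 0.327
endloop
endfacet
facet normal -0.751 0.280 0.599
outer loop
vertex -2.851 2.119 0.174
vertex -3.314 1.833 -0.273
vertex -3.043 1.445 0.248
endloop
endfacet
facet normal -0.874 -0.174 -0.454
outer loop
vertex -3.314 1.833 -0.273
vertex -2.973 1.671 -0.867
vertex -3.118 1.168 -0.396
endloop
endfacet
facet normal 0.155 -0.151 -0.976
outer loop
vertex -2.973 1.671 -0.867
vertex -2.297 1.855 -0.788
vertex -2.489 1.181 -0.714
endloop
endfacet
facet normal 0.918 0.315 -0.242
outer loop
vertex -2.297 1.855 -0.788
vertex -2.222 2.132 -0.144
vertex -2.026 1.467 -0.267
endloop
endfacet
facet normal 0.042 -0.522 0.852
outer loop
vertex -2.533 1.042 -0.024
vertex -2.367 1.629 0.327
vertex -3.043 1.445 0.248
endloop
endfacet
facet normal -0.428 -0.811 0.399
outer loop
vertex -2.533 1.042 -0.024
vertex -3.043 1.445 0.248
vertex -3.118 1.168 -0.396
endloop
endfacet
facet normal -0.082 -0.976 -0.202
outer loop
vertex -2.533 1.042 -0.024
vertex -3.118 1.168 -0.396
vertex -2.489 1.181 -0.714
endloop
endfacet
facet normal 0.603 -0.788 -0.120
outer loop
vertex -2.533 1.042 -0.024
vertex -2.489 1.181 -0.714
vertex -2.026 1.467 -0.267
endloop
endfacet
facet normal 0.680 -0.508 0.529
outer loop
vertex -2.533 1.042 -0.024
vertex -2.026 1.467 -0.267
vertex -2.367 1.629 0.327
endloop
endfacet
facet normal -0.155 0.151 0.976
outer loop
vertex -3.043 1.445 0.248
vertex -2.367 1.629 0.327
vertex -2.851 2.119 0.174
endloop
endfacet
facet normal -0.918 -0.315 0.242
outer loop
vertex -3.118 1.168 -0.396
vertex -3.043 1.445 0.248
vertex -3.314 1.833 -0.273
endloop
endfacet
facet normal -0.358 -0.581 -0.731
outer loop
vertex -2.489 1.181 -0.714
vertex -3.118 1.168 -0.396
vertex -2.973 1.671 -0.867
endloop
endfacet
facet normal 0.751 -0.280 -0.599
outer loop
vertex -2.026 1.467 -0.267
vertex -2.489 1.181 -0.714
vertex -2.297 1.855 -0.788
endloop
endfacet
facet normal 0.874 0.174 0.454
outer loop
vertex -2.367 1.629 0.327
vertex -2.026 1.467 -0.267
vertex -2.222 2.132 -0.144
endloop
endfacet

endsolid


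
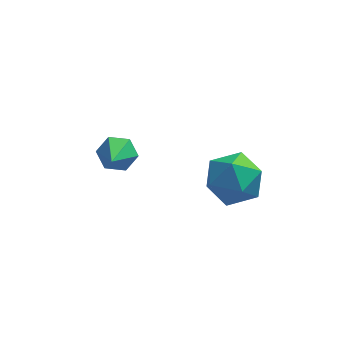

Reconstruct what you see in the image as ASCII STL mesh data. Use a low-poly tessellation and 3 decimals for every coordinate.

solid 
facet normal 0.083 0.816 -0.572
outer loop
vertex -1.82 0.909 -3.344
vertex -2.224 0.609 -3.831
vertex -2.515 0.994 -3.324
endloop
endfacet
facet normal 0.051 0.186 0.981
outer loop
vertex -1.82 0.909 -3.344
vertex -2.515 0.994 -3.324
vertex -2.336 -0.509 -3.049
endloop
endfacet
facet normal 0.082 0.816 -0.572
outer loop
vertex -2.515 0.994 -3.324
vertex -2.224 0.609 -3.831
vertex -2.919 0.694 -3.81
endloop
endfacet
facet normal -0.776 0.023 0.631
outer loop
vertex -2.515 0.994 -3.324
vertex -2.919 0.694 -3.81
vertex -2.336 -0.509 -3.049
endloop
endfacet
facet normal 0.083 0.816 -0.571
outer loop
vertex -2.919 0.694 -3.81
vertex -2.224 0.609 -3.831
vertex -2.628 0.309 -4.318
endloop
endfacet
facet normal -0.862 -0.493 -0.120
outer loop
vertex -2.919 0.694 -3.81
vertex -2.628 0.309 -4.318
vertex -2.336 -0.509 -3.049
endloop
endfacet
facet normal 0.081 0.817 -0.571
outer loop
vertex -2.628 0.309 -4.318
vertex -2.224 0.609 -3.831
vertex -1.933 0.225 -4.339
endloop
endfacet
facet normal -0.118 -0.847 -0.519
outer loop
vertex -2.628 0.309 -4.318
vertex -1.933 0.225 -4.339
vertex -2.336 -0.509 -3.049
endloop
endfacet
facet normal 0.081 0.817 -0.571
outer loop
vertex -1.933 0.225 -4.339
vertex -2.224 0.609 -3.831
vertex -1.529 0.525 -3.852
endloop
endfacet
facet normal 0.710 -0.684 -0.167
outer loop
vertex -1.933 0.225 -4.339
vertex -1.529 0.525 -3.852
vertex -2.336 -0.509 -3.049
endloop
endfacet
facet normal 0.081 0.817 -0.571
outer loop
vertex -1.529 0.525 -3.852
vertex -2.224 0.609 -3.831
vertex -1.82 0.909 -3.344
endloop
endfacet
facet normal 0.795 -0.168 0.583
outer loop
vertex -1.529 0.525 -3.852
vertex -1.82 0.909 -3.344
vertex -2.336 -0.509 -3.049
endloop
endfacet
facet normal -0.324 0.898 0.299
outer loop
vertex 1.273 -1.258 -2.38
vertex 0.764 -1.701 -1.601
vertex 1.738 -1.393 -1.47
endloop
endfacet
facet normal 0.313 0.949 -0.019
outer loop
vertex 1.273 -1.258 -2.38
vertex 1.738 -1.393 -1.47
vertex 2.251 -1.58 -2.345
endloop
endfacet
facet normal 0.251 0.688 -0.681
outer loop
vertex 1.273 -1.258 -2.38
vertex 2.251 -1.58 -2.345
vertex 1.593 -2.003 -3.015
endloop
endfacet
facet normal -0.424 0.475 -0.771
outer loop
vertex 1.273 -1.258 -2.38
vertex 1.593 -2.003 -3.015
vertex 0.674 -2.078 -2.556
endloop
endfacet
facet normal -0.779 0.605 -0.165
outer loop
vertex 1.273 -1.258 -2.38
vertex 0.674 -2.078 -2.556
vertex 0.764 -1.701 -1.601
endloop
endfacet
facet normal 0.773 0.537 0.338
outer loop
vertex 2.251 -1.58 -2.345
vertex 1.738 -1.393 -1.47
vertex 2.346 -2.222 -1.544
endloop
endfacet
facet normal -0.258 0.452 0.854
outer loop
vertex 1.738 -1.393 -1.47
vertex 0.764 -1.701 -1.601
vertex 1.427 -2.297 -1.085
endloop
endfacet
facet normal -0.995 -0.020 0.102
outer loop
vertex 0.764 -1.701 -1.601
vertex 0.674 -2.078 -2.556
vertex 0.769 -2.72 -1.755
endloop
endfacet
facet normal -0.420 -0.230 -0.878
outer loop
vertex 0.674 -2.078 -2.556
vertex 1.593 -2.003 -3.015
vertex 1.282 -2.907 -2.63
endloop
endfacet
facet normal 0.672 0.114 -0.732
outer loop
vertex 1.593 -2.003 -3.015
vertex 2.251 -1.58 -2.345
vertex 2.256 -2.599 -2.499
endloop
endfacet
facet normal 0.424 -0.475 0.771
outer loop
vertex 1.747 -3.042 -1.72
vertex 2.346 -2.222 -1.544
vertex 1.427 -2.297 -1.085
endloop
endfacet
facet normal -0.251 -0.688 0.681
outer loop
vertex 1.747 -3.042 -1.72
vertex 1.427 -2.297 -1.085
vertex 0.769 -2.72 -1.755
endloop
endfacet
facet normal -0.313 -0.949 0.019
outer loop
vertex 1.747 -3.042 -1.72
vertex 0.769 -2.72 -1.755
vertex 1.282 -2.907 -2.63
endloop
endfacet
facet normal 0.324 -0.898 -0.299
outer loop
vertex 1.747 -3.042 -1.72
vertex 1.282 -2.907 -2.63
vertex 2.256 -2.599 -2.499
endloop
endfacet
facet normal 0.779 -0.605 0.165
outer loop
vertex 1.747 -3.042 -1.72
vertex 2.256 -2.599 -2.499
vertex 2.346 -2.222 -1.544
endloop
endfacet
facet normal 0.420 0.230 0.878
outer loop
vertex 1.427 -2.297 -1.085
vertex 2.346 -2.222 -1.544
vertex 1.738 -1.393 -1.47
endloop
endfacet
facet normal -0.672 -0.114 0.732
outer loop
vertex 0.769 -2.72 -1.755
vertex 1.427 -2.297 -1.085
vertex 0.764 -1.701 -1.601
endloop
endfacet
facet normal -0.773 -0.537 -0.338
outer loop
vertex 1.282 -2.907 -2.63
vertex 0.769 -2.72 -1.755
vertex 0.674 -2.078 -2.556
endloop
endfacet
facet normal 0.258 -0.452 -0.854
outer loop
vertex 2.256 -2.599 -2.499
vertex 1.282 -2.907 -2.63
vertex 1.593 -2.003 -3.015
endloop
endfacet
facet normal 0.995 0.020 -0.102
outer loop
vertex 2.346 -2.222 -1.544
vertex 2.256 -2.599 -2.499
vertex 2.251 -1.58 -2.345
endloop
endfacet

endsolid
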